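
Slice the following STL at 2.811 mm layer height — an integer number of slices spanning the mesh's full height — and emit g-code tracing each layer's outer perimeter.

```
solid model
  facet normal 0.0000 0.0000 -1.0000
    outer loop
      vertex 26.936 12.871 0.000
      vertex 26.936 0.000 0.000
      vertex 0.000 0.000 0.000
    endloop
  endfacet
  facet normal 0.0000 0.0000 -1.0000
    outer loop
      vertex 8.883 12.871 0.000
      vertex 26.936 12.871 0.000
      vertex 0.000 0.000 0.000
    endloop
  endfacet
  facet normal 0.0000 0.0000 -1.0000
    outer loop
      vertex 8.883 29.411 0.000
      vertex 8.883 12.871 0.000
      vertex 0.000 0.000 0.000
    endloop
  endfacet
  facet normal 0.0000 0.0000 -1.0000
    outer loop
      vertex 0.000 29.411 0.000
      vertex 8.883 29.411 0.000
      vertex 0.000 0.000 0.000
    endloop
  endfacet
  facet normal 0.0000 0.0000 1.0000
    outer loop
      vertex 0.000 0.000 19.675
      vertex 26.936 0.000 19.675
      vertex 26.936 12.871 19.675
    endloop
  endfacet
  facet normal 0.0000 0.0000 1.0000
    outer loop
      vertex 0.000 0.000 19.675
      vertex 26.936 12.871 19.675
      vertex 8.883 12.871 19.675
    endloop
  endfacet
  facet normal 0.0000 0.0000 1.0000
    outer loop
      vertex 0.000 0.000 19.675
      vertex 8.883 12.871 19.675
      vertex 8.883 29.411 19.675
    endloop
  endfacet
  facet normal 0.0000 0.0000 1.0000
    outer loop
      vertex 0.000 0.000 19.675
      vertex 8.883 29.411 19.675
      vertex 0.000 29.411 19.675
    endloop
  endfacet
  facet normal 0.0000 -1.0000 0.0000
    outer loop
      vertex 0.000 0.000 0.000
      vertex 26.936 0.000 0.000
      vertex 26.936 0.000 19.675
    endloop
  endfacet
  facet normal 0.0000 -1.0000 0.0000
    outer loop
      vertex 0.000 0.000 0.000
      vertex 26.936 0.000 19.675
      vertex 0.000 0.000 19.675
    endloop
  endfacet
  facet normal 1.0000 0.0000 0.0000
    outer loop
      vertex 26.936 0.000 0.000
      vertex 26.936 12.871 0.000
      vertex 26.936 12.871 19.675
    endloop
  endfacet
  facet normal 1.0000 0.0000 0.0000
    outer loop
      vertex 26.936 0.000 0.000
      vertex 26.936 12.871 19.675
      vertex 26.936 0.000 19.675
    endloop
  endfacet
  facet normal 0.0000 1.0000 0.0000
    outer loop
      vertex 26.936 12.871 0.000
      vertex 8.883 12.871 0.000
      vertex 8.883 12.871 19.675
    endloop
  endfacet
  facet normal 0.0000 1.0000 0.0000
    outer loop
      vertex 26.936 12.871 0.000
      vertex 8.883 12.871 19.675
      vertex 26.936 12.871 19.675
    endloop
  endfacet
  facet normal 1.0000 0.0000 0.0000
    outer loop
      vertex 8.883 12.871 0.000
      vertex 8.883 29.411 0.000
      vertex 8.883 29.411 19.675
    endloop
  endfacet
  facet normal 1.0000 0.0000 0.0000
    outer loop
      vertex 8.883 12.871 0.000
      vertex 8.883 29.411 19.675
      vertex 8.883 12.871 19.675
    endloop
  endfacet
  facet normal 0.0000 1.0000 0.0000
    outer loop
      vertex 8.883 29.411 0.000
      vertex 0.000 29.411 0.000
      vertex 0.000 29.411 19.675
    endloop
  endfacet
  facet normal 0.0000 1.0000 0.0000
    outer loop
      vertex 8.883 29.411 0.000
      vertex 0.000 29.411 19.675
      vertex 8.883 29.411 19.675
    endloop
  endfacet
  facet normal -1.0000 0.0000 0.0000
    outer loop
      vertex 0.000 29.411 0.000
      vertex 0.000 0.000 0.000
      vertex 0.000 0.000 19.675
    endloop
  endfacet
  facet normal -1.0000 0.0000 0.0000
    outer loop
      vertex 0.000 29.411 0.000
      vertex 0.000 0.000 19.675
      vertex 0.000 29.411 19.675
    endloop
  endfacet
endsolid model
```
; perimeter-only toolpath
G21 ; units = mm
G90 ; absolute positioning
G28 ; home
; layer 1
G0 Z2.811
G0 X0.000 Y0.000
G1 X26.936 Y0.000
G1 X26.936 Y12.871
G1 X8.883 Y12.871
G1 X8.883 Y29.411
G1 X0.000 Y29.411
G1 X0.000 Y0.000
; layer 2
G0 Z5.621
G0 X0.000 Y0.000
G1 X26.936 Y0.000
G1 X26.936 Y12.871
G1 X8.883 Y12.871
G1 X8.883 Y29.411
G1 X0.000 Y29.411
G1 X0.000 Y0.000
; layer 3
G0 Z8.432
G0 X0.000 Y0.000
G1 X26.936 Y0.000
G1 X26.936 Y12.871
G1 X8.883 Y12.871
G1 X8.883 Y29.411
G1 X0.000 Y29.411
G1 X0.000 Y0.000
; layer 4
G0 Z11.243
G0 X0.000 Y0.000
G1 X26.936 Y0.000
G1 X26.936 Y12.871
G1 X8.883 Y12.871
G1 X8.883 Y29.411
G1 X0.000 Y29.411
G1 X0.000 Y0.000
; layer 5
G0 Z14.054
G0 X0.000 Y0.000
G1 X26.936 Y0.000
G1 X26.936 Y12.871
G1 X8.883 Y12.871
G1 X8.883 Y29.411
G1 X0.000 Y29.411
G1 X0.000 Y0.000
; layer 6
G0 Z16.864
G0 X0.000 Y0.000
G1 X26.936 Y0.000
G1 X26.936 Y12.871
G1 X8.883 Y12.871
G1 X8.883 Y29.411
G1 X0.000 Y29.411
G1 X0.000 Y0.000
; layer 7
G0 Z19.675
G0 X0.000 Y0.000
G1 X26.936 Y0.000
G1 X26.936 Y12.871
G1 X8.883 Y12.871
G1 X8.883 Y29.411
G1 X0.000 Y29.411
G1 X0.000 Y0.000
M2 ; end

The solid is an L-shaped prism: outer 26.9 × 29.4 mm, arm thicknesses ≈ 12.9 mm (horizontal) and 8.88 mm (vertical), extruded 19.7 mm in z. Slicing at Δz = 2.811 mm — 7 equal slices spanning the solid's height, so layer i sits at z = i·h/7 — gives 7 non-empty perimeters. Each is a 6-segment closed polygon; G0 lifts to the layer z and rapids to the start vertex, then G1 traces the edges.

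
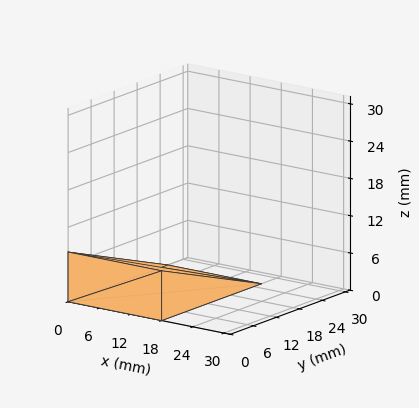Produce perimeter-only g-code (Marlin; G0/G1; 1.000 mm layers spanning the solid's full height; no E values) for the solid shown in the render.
Reading the render: the shape is a wedge (ramp): 18 × 26 mm base, rising to 8 mm along the y=0 edge and sloping linearly to z=0 at y=26 (dimensions read to the nearest mm from the axis ticks). For the g-code, the solid's height is divided into equal slices at the stated Δz and each level perimeter traced with G1 moves after a G0 lift.

; perimeter-only toolpath
G21 ; units = mm
G90 ; absolute positioning
G28 ; home
; layer 1
G0 Z1.000
G0 X0.000 Y0.000
G1 X18.000 Y0.000
G1 X18.000 Y22.750
G1 X0.000 Y22.750
G1 X0.000 Y0.000
; layer 2
G0 Z2.000
G0 X0.000 Y0.000
G1 X18.000 Y0.000
G1 X18.000 Y19.500
G1 X0.000 Y19.500
G1 X0.000 Y0.000
; layer 3
G0 Z3.000
G0 X0.000 Y0.000
G1 X18.000 Y0.000
G1 X18.000 Y16.250
G1 X0.000 Y16.250
G1 X0.000 Y0.000
; layer 4
G0 Z4.000
G0 X0.000 Y0.000
G1 X18.000 Y0.000
G1 X18.000 Y13.000
G1 X0.000 Y13.000
G1 X0.000 Y0.000
; layer 5
G0 Z5.000
G0 X0.000 Y0.000
G1 X18.000 Y0.000
G1 X18.000 Y9.750
G1 X0.000 Y9.750
G1 X0.000 Y0.000
; layer 6
G0 Z6.000
G0 X0.000 Y0.000
G1 X18.000 Y0.000
G1 X18.000 Y6.500
G1 X0.000 Y6.500
G1 X0.000 Y0.000
; layer 7
G0 Z7.000
G0 X0.000 Y0.000
G1 X18.000 Y0.000
G1 X18.000 Y3.250
G1 X0.000 Y3.250
G1 X0.000 Y0.000
M2 ; end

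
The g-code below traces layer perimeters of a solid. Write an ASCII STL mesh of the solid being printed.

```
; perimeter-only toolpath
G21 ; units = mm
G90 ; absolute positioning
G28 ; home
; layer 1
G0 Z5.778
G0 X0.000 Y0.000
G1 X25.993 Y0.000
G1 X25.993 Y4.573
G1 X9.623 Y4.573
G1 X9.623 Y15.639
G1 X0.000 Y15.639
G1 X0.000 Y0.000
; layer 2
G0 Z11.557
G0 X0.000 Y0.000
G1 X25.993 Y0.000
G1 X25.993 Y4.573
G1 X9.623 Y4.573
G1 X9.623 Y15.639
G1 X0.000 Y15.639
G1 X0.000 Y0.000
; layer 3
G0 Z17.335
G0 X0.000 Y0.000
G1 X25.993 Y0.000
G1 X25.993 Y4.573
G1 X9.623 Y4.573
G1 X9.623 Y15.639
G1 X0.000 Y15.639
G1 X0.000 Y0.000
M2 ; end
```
solid part
  facet normal 0.0000 0.0000 -1.0000
    outer loop
      vertex 25.993 4.573 0.000
      vertex 25.993 0.000 0.000
      vertex 0.000 0.000 0.000
    endloop
  endfacet
  facet normal 0.0000 0.0000 -1.0000
    outer loop
      vertex 9.623 4.573 0.000
      vertex 25.993 4.573 0.000
      vertex 0.000 0.000 0.000
    endloop
  endfacet
  facet normal 0.0000 0.0000 -1.0000
    outer loop
      vertex 9.623 15.639 0.000
      vertex 9.623 4.573 0.000
      vertex 0.000 0.000 0.000
    endloop
  endfacet
  facet normal 0.0000 0.0000 -1.0000
    outer loop
      vertex 0.000 15.639 0.000
      vertex 9.623 15.639 0.000
      vertex 0.000 0.000 0.000
    endloop
  endfacet
  facet normal 0.0000 0.0000 1.0000
    outer loop
      vertex 0.000 0.000 17.335
      vertex 25.993 0.000 17.335
      vertex 25.993 4.573 17.335
    endloop
  endfacet
  facet normal 0.0000 0.0000 1.0000
    outer loop
      vertex 0.000 0.000 17.335
      vertex 25.993 4.573 17.335
      vertex 9.623 4.573 17.335
    endloop
  endfacet
  facet normal 0.0000 0.0000 1.0000
    outer loop
      vertex 0.000 0.000 17.335
      vertex 9.623 4.573 17.335
      vertex 9.623 15.639 17.335
    endloop
  endfacet
  facet normal 0.0000 0.0000 1.0000
    outer loop
      vertex 0.000 0.000 17.335
      vertex 9.623 15.639 17.335
      vertex 0.000 15.639 17.335
    endloop
  endfacet
  facet normal 0.0000 -1.0000 0.0000
    outer loop
      vertex 0.000 0.000 0.000
      vertex 25.993 0.000 0.000
      vertex 25.993 0.000 17.335
    endloop
  endfacet
  facet normal 0.0000 -1.0000 0.0000
    outer loop
      vertex 0.000 0.000 0.000
      vertex 25.993 0.000 17.335
      vertex 0.000 0.000 17.335
    endloop
  endfacet
  facet normal 1.0000 0.0000 0.0000
    outer loop
      vertex 25.993 0.000 0.000
      vertex 25.993 4.573 0.000
      vertex 25.993 4.573 17.335
    endloop
  endfacet
  facet normal 1.0000 0.0000 0.0000
    outer loop
      vertex 25.993 0.000 0.000
      vertex 25.993 4.573 17.335
      vertex 25.993 0.000 17.335
    endloop
  endfacet
  facet normal 0.0000 1.0000 0.0000
    outer loop
      vertex 25.993 4.573 0.000
      vertex 9.623 4.573 0.000
      vertex 9.623 4.573 17.335
    endloop
  endfacet
  facet normal 0.0000 1.0000 0.0000
    outer loop
      vertex 25.993 4.573 0.000
      vertex 9.623 4.573 17.335
      vertex 25.993 4.573 17.335
    endloop
  endfacet
  facet normal 1.0000 0.0000 0.0000
    outer loop
      vertex 9.623 4.573 0.000
      vertex 9.623 15.639 0.000
      vertex 9.623 15.639 17.335
    endloop
  endfacet
  facet normal 1.0000 0.0000 0.0000
    outer loop
      vertex 9.623 4.573 0.000
      vertex 9.623 15.639 17.335
      vertex 9.623 4.573 17.335
    endloop
  endfacet
  facet normal 0.0000 1.0000 0.0000
    outer loop
      vertex 9.623 15.639 0.000
      vertex 0.000 15.639 0.000
      vertex 0.000 15.639 17.335
    endloop
  endfacet
  facet normal 0.0000 1.0000 0.0000
    outer loop
      vertex 9.623 15.639 0.000
      vertex 0.000 15.639 17.335
      vertex 9.623 15.639 17.335
    endloop
  endfacet
  facet normal -1.0000 0.0000 0.0000
    outer loop
      vertex 0.000 15.639 0.000
      vertex 0.000 0.000 0.000
      vertex 0.000 0.000 17.335
    endloop
  endfacet
  facet normal -1.0000 0.0000 0.0000
    outer loop
      vertex 0.000 15.639 0.000
      vertex 0.000 0.000 17.335
      vertex 0.000 15.639 17.335
    endloop
  endfacet
endsolid part

The G0 Z moves step by Δz≈5.778 mm. Every layer's G1 loop is the same polygon, so the solid is a straight extrusion of it from z=0 to z≈17.3. Closing with flat bottom and top caps and triangulating gives 20 facets — an L-shaped prism: outer 26 × 15.6 mm, arm thicknesses ≈ 4.57 mm (horizontal) and 9.62 mm (vertical), extruded 17.3 mm in z.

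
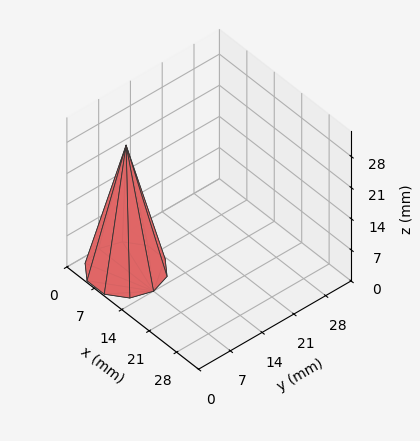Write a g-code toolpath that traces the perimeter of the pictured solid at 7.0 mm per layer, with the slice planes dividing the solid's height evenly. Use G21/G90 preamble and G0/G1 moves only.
Reading the render: the shape is a regular 10-sided pyramid, base circumscribed radius ≈ 7 mm, apex at z ≈ 28 mm (dimensions read to the nearest mm from the axis ticks). For the g-code, the solid's height is divided into equal slices at the stated Δz and each level perimeter traced with G1 moves after a G0 lift.

; perimeter-only toolpath
G21 ; units = mm
G90 ; absolute positioning
G28 ; home
; layer 1
G0 Z7.0
G0 X12.2 Y7.0
G1 X11.3 Y10.1
G1 X8.6 Y12.0
G1 X5.3 Y12.0
G1 X2.7 Y10.1
G1 X1.8 Y7.0
G1 X2.7 Y3.9
G1 X5.3 Y2.0
G1 X8.6 Y2.0
G1 X11.3 Y3.9
G1 X12.2 Y7.0
; layer 2
G0 Z14.0
G0 X10.5 Y7.0
G1 X9.8 Y9.1
G1 X8.1 Y10.3
G1 X5.9 Y10.3
G1 X4.2 Y9.1
G1 X3.5 Y7.0
G1 X4.2 Y5.0
G1 X5.9 Y3.6
G1 X8.1 Y3.6
G1 X9.8 Y5.0
G1 X10.5 Y7.0
; layer 3
G0 Z21.0
G0 X8.8 Y7.0
G1 X8.4 Y8.0
G1 X7.5 Y8.7
G1 X6.5 Y8.7
G1 X5.6 Y8.0
G1 X5.2 Y7.0
G1 X5.6 Y6.0
G1 X6.5 Y5.3
G1 X7.5 Y5.3
G1 X8.4 Y6.0
G1 X8.8 Y7.0
M2 ; end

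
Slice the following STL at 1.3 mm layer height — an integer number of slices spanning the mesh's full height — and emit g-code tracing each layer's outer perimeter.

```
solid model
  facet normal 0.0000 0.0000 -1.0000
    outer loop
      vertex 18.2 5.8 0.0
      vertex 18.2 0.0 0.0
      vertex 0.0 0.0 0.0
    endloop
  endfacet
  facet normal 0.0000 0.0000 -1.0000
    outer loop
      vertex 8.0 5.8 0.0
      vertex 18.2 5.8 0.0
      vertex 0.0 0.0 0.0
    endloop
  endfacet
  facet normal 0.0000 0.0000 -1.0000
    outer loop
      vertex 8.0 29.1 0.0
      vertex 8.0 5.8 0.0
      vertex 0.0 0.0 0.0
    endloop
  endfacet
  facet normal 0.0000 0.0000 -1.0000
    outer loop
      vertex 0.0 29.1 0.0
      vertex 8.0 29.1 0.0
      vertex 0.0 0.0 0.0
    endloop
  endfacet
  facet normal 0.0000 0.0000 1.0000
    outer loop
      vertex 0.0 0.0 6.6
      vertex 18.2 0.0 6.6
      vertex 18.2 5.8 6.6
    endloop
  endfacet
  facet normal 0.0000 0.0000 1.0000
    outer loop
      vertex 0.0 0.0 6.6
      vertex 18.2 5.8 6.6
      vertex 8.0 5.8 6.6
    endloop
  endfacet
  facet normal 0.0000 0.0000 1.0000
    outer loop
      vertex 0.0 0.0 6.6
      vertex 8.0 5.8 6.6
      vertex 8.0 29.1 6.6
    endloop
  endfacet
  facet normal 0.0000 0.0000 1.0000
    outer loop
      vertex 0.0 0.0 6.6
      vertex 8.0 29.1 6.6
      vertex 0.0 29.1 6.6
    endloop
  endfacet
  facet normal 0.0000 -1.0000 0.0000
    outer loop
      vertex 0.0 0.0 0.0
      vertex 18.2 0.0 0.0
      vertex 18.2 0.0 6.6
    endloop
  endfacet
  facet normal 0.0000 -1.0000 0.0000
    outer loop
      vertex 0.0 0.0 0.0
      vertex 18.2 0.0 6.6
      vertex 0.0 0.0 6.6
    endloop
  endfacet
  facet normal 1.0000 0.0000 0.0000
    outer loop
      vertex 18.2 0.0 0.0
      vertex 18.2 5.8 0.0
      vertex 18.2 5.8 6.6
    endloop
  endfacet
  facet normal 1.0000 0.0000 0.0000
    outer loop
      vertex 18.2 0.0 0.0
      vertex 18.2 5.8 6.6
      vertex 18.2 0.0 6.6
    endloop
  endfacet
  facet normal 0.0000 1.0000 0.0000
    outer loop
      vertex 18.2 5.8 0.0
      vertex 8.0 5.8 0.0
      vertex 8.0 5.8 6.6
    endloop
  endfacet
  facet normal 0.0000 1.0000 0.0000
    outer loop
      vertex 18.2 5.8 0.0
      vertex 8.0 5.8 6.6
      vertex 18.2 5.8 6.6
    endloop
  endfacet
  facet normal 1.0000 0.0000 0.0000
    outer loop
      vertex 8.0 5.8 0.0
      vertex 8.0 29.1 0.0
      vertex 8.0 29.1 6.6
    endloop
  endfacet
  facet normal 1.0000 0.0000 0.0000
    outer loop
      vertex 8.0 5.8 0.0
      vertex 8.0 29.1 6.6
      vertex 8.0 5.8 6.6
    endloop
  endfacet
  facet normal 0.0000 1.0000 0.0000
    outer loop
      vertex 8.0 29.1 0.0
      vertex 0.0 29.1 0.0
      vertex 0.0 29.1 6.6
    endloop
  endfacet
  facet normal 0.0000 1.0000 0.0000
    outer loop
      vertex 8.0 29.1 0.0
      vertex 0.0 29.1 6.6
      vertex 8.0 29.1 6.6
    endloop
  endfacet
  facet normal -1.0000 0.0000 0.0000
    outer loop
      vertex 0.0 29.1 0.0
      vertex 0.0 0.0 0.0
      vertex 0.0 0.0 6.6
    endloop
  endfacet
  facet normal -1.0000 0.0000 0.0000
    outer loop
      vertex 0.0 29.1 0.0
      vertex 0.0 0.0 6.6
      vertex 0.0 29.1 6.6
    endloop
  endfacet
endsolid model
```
; perimeter-only toolpath
G21 ; units = mm
G90 ; absolute positioning
G28 ; home
; layer 1
G0 Z1.3
G0 X0.0 Y0.0
G1 X18.2 Y0.0
G1 X18.2 Y5.8
G1 X8.0 Y5.8
G1 X8.0 Y29.1
G1 X0.0 Y29.1
G1 X0.0 Y0.0
; layer 2
G0 Z2.6
G0 X0.0 Y0.0
G1 X18.2 Y0.0
G1 X18.2 Y5.8
G1 X8.0 Y5.8
G1 X8.0 Y29.1
G1 X0.0 Y29.1
G1 X0.0 Y0.0
; layer 3
G0 Z4.0
G0 X0.0 Y0.0
G1 X18.2 Y0.0
G1 X18.2 Y5.8
G1 X8.0 Y5.8
G1 X8.0 Y29.1
G1 X0.0 Y29.1
G1 X0.0 Y0.0
; layer 4
G0 Z5.3
G0 X0.0 Y0.0
G1 X18.2 Y0.0
G1 X18.2 Y5.8
G1 X8.0 Y5.8
G1 X8.0 Y29.1
G1 X0.0 Y29.1
G1 X0.0 Y0.0
; layer 5
G0 Z6.6
G0 X0.0 Y0.0
G1 X18.2 Y0.0
G1 X18.2 Y5.8
G1 X8.0 Y5.8
G1 X8.0 Y29.1
G1 X0.0 Y29.1
G1 X0.0 Y0.0
M2 ; end

The solid is an L-shaped prism: outer 18.2 × 29.1 mm, arm thicknesses ≈ 5.8 mm (horizontal) and 8 mm (vertical), extruded 6.6 mm in z. Slicing at Δz = 1.3 mm — 5 equal slices spanning the solid's height, so layer i sits at z = i·h/5 — gives 5 non-empty perimeters. Each is a 6-segment closed polygon; G0 lifts to the layer z and rapids to the start vertex, then G1 traces the edges.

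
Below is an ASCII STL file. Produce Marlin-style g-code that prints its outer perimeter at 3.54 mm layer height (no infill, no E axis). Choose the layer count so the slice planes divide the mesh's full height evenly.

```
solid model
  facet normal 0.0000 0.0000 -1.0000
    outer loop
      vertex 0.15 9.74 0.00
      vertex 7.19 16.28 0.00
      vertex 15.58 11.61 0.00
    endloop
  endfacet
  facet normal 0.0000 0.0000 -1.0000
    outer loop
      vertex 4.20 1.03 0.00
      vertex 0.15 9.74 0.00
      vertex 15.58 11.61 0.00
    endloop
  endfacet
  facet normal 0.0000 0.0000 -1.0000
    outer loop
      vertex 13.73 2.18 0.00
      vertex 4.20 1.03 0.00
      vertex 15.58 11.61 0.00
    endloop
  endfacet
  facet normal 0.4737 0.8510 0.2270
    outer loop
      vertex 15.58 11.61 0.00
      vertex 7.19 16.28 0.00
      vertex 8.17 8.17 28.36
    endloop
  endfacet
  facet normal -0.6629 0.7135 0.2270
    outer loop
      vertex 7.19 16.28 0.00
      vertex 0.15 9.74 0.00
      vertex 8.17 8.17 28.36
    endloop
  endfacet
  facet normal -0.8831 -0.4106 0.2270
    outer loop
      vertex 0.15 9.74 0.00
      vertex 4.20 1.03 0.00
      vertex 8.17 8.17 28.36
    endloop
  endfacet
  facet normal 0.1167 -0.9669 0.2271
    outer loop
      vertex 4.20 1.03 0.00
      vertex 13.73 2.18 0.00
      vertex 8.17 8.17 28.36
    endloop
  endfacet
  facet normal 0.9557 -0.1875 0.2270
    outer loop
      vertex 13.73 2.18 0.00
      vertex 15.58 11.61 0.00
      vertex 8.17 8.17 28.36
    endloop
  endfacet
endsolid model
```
; perimeter-only toolpath
G21 ; units = mm
G90 ; absolute positioning
G28 ; home
; layer 1
G0 Z3.54
G0 X14.65 Y11.18
G1 X7.31 Y15.27
G1 X1.15 Y9.54
G1 X4.70 Y1.92
G1 X13.04 Y2.93
G1 X14.65 Y11.18
; layer 2
G0 Z7.09
G0 X13.73 Y10.75
G1 X7.44 Y14.25
G1 X2.15 Y9.35
G1 X5.19 Y2.81
G1 X12.34 Y3.68
G1 X13.73 Y10.75
; layer 3
G0 Z10.63
G0 X12.80 Y10.32
G1 X7.56 Y13.24
G1 X3.16 Y9.15
G1 X5.69 Y3.71
G1 X11.64 Y4.43
G1 X12.80 Y10.32
; layer 4
G0 Z14.18
G0 X11.88 Y9.89
G1 X7.68 Y12.23
G1 X4.16 Y8.96
G1 X6.19 Y4.60
G1 X10.95 Y5.17
G1 X11.88 Y9.89
; layer 5
G0 Z17.73
G0 X10.95 Y9.46
G1 X7.80 Y11.21
G1 X5.16 Y8.76
G1 X6.68 Y5.49
G1 X10.25 Y5.92
G1 X10.95 Y9.46
; layer 6
G0 Z21.27
G0 X10.02 Y9.03
G1 X7.92 Y10.20
G1 X6.16 Y8.56
G1 X7.18 Y6.38
G1 X9.56 Y6.67
G1 X10.02 Y9.03
; layer 7
G0 Z24.81
G0 X9.10 Y8.60
G1 X8.05 Y9.18
G1 X7.17 Y8.37
G1 X7.67 Y7.28
G1 X8.87 Y7.42
G1 X9.10 Y8.60
M2 ; end

The solid is a regular 5-sided pyramid, base circumscribed radius ≈ 8.17 mm, apex at z ≈ 28.4 mm. Slicing at Δz = 3.54 mm — 8 equal slices spanning the solid's height, so layer i sits at z = i·h/8 — gives 7 non-empty perimeters. Each is a 5-segment closed polygon; G0 lifts to the layer z and rapids to the start vertex, then G1 traces the edges. The cross-section shrinks linearly with z (the slice at the apex is degenerate and omitted).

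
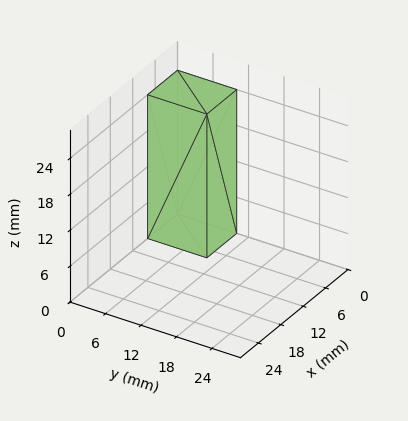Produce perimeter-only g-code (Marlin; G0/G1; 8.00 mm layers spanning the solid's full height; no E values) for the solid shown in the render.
Reading the render: the shape is a rectangular box, roughly 8 × 10 mm footprint and 24 mm tall (dimensions read to the nearest mm from the axis ticks). For the g-code, the solid's height is divided into equal slices at the stated Δz and each level perimeter traced with G1 moves after a G0 lift.

; perimeter-only toolpath
G21 ; units = mm
G90 ; absolute positioning
G28 ; home
; layer 1
G0 Z8.00
G0 X0.00 Y0.00
G1 X8.00 Y0.00
G1 X8.00 Y10.00
G1 X0.00 Y10.00
G1 X0.00 Y0.00
; layer 2
G0 Z16.00
G0 X0.00 Y0.00
G1 X8.00 Y0.00
G1 X8.00 Y10.00
G1 X0.00 Y10.00
G1 X0.00 Y0.00
; layer 3
G0 Z24.00
G0 X0.00 Y0.00
G1 X8.00 Y0.00
G1 X8.00 Y10.00
G1 X0.00 Y10.00
G1 X0.00 Y0.00
M2 ; end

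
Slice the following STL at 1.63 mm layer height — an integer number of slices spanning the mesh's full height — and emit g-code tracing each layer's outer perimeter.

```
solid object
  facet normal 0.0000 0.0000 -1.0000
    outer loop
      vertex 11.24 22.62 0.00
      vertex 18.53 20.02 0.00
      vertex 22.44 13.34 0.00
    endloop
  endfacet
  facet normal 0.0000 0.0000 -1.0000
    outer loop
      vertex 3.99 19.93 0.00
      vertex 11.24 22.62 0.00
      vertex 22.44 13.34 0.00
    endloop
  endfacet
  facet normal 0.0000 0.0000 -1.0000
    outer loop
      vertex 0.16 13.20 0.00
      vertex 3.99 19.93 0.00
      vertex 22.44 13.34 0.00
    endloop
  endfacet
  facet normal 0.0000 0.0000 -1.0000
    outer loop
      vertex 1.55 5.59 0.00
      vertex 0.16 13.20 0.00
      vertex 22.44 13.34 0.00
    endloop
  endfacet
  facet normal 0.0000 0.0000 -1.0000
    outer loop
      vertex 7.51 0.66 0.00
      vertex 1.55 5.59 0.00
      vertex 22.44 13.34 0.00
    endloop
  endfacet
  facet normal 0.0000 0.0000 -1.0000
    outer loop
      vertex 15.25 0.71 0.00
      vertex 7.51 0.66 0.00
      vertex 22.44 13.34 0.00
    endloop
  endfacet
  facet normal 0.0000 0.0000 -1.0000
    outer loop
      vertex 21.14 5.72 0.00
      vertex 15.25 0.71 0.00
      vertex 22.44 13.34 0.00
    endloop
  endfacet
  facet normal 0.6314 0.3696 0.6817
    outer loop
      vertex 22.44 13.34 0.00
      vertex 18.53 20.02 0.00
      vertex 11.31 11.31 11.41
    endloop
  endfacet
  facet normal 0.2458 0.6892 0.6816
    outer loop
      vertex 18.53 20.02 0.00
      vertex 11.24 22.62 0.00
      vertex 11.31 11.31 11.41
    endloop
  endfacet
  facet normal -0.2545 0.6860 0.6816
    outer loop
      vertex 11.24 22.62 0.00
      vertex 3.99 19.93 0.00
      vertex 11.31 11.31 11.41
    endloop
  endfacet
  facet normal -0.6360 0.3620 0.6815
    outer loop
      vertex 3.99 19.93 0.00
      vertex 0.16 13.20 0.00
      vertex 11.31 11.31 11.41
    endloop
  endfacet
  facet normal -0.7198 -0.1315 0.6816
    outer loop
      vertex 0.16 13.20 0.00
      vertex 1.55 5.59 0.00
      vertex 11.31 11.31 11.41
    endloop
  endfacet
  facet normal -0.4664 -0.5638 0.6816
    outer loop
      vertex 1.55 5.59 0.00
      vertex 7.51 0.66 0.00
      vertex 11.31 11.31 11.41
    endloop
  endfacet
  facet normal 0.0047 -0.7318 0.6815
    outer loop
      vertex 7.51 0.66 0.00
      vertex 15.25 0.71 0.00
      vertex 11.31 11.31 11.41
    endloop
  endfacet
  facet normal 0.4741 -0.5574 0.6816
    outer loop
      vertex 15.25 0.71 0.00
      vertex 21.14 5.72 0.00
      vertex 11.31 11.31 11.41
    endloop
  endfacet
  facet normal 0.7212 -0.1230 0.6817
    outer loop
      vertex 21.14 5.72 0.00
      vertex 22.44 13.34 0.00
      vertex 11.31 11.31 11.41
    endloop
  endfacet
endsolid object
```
; perimeter-only toolpath
G21 ; units = mm
G90 ; absolute positioning
G28 ; home
; layer 1
G0 Z1.63
G0 X20.85 Y13.05
G1 X17.50 Y18.78
G1 X11.25 Y21.00
G1 X5.04 Y18.70
G1 X1.75 Y12.93
G1 X2.94 Y6.41
G1 X8.05 Y2.18
G1 X14.69 Y2.22
G1 X19.74 Y6.52
G1 X20.85 Y13.05
; layer 2
G0 Z3.26
G0 X19.26 Y12.76
G1 X16.47 Y17.53
G1 X11.26 Y19.39
G1 X6.08 Y17.47
G1 X3.35 Y12.66
G1 X4.34 Y7.22
G1 X8.60 Y3.70
G1 X14.12 Y3.74
G1 X18.33 Y7.32
G1 X19.26 Y12.76
; layer 3
G0 Z4.89
G0 X17.67 Y12.47
G1 X15.44 Y16.29
G1 X11.27 Y17.77
G1 X7.13 Y16.24
G1 X4.94 Y12.39
G1 X5.73 Y8.04
G1 X9.14 Y5.22
G1 X13.56 Y5.25
G1 X16.93 Y8.12
G1 X17.67 Y12.47
; layer 4
G0 Z6.52
G0 X16.08 Y12.18
G1 X14.40 Y15.04
G1 X11.28 Y16.16
G1 X8.17 Y15.00
G1 X6.53 Y12.12
G1 X7.13 Y8.86
G1 X9.68 Y6.75
G1 X13.00 Y6.77
G1 X15.52 Y8.91
G1 X16.08 Y12.18
; layer 5
G0 Z8.15
G0 X14.49 Y11.89
G1 X13.37 Y13.80
G1 X11.29 Y14.54
G1 X9.22 Y13.77
G1 X8.12 Y11.85
G1 X8.52 Y9.68
G1 X10.22 Y8.27
G1 X12.44 Y8.28
G1 X14.12 Y9.71
G1 X14.49 Y11.89
; layer 6
G0 Z9.78
G0 X12.90 Y11.60
G1 X12.34 Y12.55
G1 X11.30 Y12.93
G1 X10.26 Y12.54
G1 X9.72 Y11.58
G1 X9.92 Y10.49
G1 X10.77 Y9.79
G1 X11.87 Y9.80
G1 X12.71 Y10.51
G1 X12.90 Y11.60
M2 ; end

The solid is a regular 9-sided pyramid, base circumscribed radius ≈ 11.3 mm, apex at z ≈ 11.4 mm. Slicing at Δz = 1.63 mm — 7 equal slices spanning the solid's height, so layer i sits at z = i·h/7 — gives 6 non-empty perimeters. Each is a 9-segment closed polygon; G0 lifts to the layer z and rapids to the start vertex, then G1 traces the edges. The cross-section shrinks linearly with z (the slice at the apex is degenerate and omitted).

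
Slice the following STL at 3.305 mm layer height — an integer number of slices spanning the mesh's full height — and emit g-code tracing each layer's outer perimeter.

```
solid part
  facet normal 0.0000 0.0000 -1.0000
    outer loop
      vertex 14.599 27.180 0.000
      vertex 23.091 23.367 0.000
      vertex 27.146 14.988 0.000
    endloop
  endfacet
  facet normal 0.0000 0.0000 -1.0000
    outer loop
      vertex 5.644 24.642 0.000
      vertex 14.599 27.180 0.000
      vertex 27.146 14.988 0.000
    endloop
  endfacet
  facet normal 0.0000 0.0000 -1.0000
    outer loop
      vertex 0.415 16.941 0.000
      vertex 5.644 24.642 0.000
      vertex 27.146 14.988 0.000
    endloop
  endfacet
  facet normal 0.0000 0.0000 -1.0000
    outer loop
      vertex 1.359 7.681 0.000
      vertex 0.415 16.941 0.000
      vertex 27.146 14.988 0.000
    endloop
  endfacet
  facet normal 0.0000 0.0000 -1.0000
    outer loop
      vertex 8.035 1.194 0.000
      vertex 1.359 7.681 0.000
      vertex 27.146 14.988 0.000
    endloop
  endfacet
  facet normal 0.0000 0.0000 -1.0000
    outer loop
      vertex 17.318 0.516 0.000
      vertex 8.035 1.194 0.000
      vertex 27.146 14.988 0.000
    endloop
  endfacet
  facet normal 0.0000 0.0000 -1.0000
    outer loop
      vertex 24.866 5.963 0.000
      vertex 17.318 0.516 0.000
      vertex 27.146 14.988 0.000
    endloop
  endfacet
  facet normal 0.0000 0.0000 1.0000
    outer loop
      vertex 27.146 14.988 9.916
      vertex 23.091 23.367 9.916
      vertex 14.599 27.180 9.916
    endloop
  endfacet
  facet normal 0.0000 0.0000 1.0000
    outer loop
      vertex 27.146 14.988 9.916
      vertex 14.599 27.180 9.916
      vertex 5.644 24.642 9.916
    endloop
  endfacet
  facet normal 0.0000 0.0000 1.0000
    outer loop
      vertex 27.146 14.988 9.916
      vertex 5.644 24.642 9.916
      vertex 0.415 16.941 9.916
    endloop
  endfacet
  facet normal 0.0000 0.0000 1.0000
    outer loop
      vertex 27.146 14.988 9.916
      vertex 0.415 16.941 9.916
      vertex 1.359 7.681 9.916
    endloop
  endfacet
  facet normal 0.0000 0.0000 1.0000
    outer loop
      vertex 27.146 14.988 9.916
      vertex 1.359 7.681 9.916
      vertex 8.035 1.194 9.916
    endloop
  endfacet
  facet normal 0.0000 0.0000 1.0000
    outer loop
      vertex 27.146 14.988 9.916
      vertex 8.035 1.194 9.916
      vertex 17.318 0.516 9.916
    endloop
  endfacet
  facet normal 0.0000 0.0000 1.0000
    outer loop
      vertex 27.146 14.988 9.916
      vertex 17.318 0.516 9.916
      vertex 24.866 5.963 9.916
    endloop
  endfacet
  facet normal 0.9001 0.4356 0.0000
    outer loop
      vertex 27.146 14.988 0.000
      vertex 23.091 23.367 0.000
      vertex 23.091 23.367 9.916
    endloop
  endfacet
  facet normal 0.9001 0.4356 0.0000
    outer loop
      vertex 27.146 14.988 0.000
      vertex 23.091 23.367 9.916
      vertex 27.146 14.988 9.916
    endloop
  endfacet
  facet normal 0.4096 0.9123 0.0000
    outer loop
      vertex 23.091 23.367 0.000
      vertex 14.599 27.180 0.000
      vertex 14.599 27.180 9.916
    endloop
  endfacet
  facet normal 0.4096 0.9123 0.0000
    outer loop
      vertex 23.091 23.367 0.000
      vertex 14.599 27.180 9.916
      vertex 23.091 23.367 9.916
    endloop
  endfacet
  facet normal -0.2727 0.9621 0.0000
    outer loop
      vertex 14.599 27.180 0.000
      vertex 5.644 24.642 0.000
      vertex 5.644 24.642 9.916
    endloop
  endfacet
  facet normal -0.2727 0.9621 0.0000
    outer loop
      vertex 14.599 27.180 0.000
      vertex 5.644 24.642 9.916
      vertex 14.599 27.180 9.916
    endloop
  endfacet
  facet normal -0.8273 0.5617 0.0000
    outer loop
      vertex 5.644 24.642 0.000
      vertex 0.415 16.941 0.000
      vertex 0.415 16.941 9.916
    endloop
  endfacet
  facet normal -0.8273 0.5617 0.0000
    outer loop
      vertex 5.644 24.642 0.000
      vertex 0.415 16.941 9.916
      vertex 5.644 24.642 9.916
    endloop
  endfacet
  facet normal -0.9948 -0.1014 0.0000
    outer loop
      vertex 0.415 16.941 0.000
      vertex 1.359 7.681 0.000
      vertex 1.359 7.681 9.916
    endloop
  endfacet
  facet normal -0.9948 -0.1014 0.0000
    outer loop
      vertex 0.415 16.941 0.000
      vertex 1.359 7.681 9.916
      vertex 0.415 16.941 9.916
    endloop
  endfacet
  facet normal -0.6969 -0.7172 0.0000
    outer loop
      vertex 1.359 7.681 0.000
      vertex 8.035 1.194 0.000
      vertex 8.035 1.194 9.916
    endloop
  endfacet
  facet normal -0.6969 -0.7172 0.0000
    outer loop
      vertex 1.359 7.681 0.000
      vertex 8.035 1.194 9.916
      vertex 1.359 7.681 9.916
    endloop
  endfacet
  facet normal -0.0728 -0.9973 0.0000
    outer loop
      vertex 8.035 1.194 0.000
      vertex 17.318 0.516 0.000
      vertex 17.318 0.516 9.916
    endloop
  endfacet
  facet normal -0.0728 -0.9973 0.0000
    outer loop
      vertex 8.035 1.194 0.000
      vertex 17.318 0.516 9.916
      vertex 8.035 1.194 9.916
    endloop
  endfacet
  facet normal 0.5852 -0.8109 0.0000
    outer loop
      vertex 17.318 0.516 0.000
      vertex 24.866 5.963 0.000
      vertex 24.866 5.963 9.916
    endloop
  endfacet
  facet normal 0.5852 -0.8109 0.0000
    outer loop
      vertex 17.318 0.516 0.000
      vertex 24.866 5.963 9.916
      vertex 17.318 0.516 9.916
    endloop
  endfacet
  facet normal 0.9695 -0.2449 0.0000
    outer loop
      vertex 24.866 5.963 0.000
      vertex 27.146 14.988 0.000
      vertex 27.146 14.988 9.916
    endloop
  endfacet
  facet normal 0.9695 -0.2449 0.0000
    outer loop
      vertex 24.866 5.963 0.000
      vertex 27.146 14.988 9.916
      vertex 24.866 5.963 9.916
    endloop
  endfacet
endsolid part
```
; perimeter-only toolpath
G21 ; units = mm
G90 ; absolute positioning
G28 ; home
; layer 1
G0 Z3.305
G0 X27.146 Y14.988
G1 X23.091 Y23.367
G1 X14.599 Y27.180
G1 X5.644 Y24.642
G1 X0.415 Y16.941
G1 X1.359 Y7.681
G1 X8.035 Y1.194
G1 X17.318 Y0.516
G1 X24.866 Y5.963
G1 X27.146 Y14.988
; layer 2
G0 Z6.611
G0 X27.146 Y14.988
G1 X23.091 Y23.367
G1 X14.599 Y27.180
G1 X5.644 Y24.642
G1 X0.415 Y16.941
G1 X1.359 Y7.681
G1 X8.035 Y1.194
G1 X17.318 Y0.516
G1 X24.866 Y5.963
G1 X27.146 Y14.988
; layer 3
G0 Z9.916
G0 X27.146 Y14.988
G1 X23.091 Y23.367
G1 X14.599 Y27.180
G1 X5.644 Y24.642
G1 X0.415 Y16.941
G1 X1.359 Y7.681
G1 X8.035 Y1.194
G1 X17.318 Y0.516
G1 X24.866 Y5.963
G1 X27.146 Y14.988
M2 ; end

The solid is a regular 9-sided prism (a cylinder approximated with 9 flat sides), circumscribed radius ≈ 13.6 mm, height ≈ 9.92 mm. Slicing at Δz = 3.305 mm — 3 equal slices spanning the solid's height, so layer i sits at z = i·h/3 — gives 3 non-empty perimeters. Each is a 9-segment closed polygon; G0 lifts to the layer z and rapids to the start vertex, then G1 traces the edges.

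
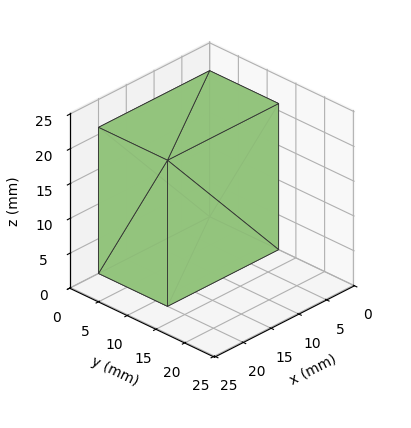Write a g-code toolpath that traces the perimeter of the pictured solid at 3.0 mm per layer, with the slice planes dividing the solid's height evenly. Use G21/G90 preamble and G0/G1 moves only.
Reading the render: the shape is a rectangular box, roughly 20 × 12 mm footprint and 21 mm tall (dimensions read to the nearest mm from the axis ticks). For the g-code, the solid's height is divided into equal slices at the stated Δz and each level perimeter traced with G1 moves after a G0 lift.

; perimeter-only toolpath
G21 ; units = mm
G90 ; absolute positioning
G28 ; home
; layer 1
G0 Z3.0
G0 X0.0 Y0.0
G1 X20.0 Y0.0
G1 X20.0 Y12.0
G1 X0.0 Y12.0
G1 X0.0 Y0.0
; layer 2
G0 Z6.0
G0 X0.0 Y0.0
G1 X20.0 Y0.0
G1 X20.0 Y12.0
G1 X0.0 Y12.0
G1 X0.0 Y0.0
; layer 3
G0 Z9.0
G0 X0.0 Y0.0
G1 X20.0 Y0.0
G1 X20.0 Y12.0
G1 X0.0 Y12.0
G1 X0.0 Y0.0
; layer 4
G0 Z12.0
G0 X0.0 Y0.0
G1 X20.0 Y0.0
G1 X20.0 Y12.0
G1 X0.0 Y12.0
G1 X0.0 Y0.0
; layer 5
G0 Z15.0
G0 X0.0 Y0.0
G1 X20.0 Y0.0
G1 X20.0 Y12.0
G1 X0.0 Y12.0
G1 X0.0 Y0.0
; layer 6
G0 Z18.0
G0 X0.0 Y0.0
G1 X20.0 Y0.0
G1 X20.0 Y12.0
G1 X0.0 Y12.0
G1 X0.0 Y0.0
; layer 7
G0 Z21.0
G0 X0.0 Y0.0
G1 X20.0 Y0.0
G1 X20.0 Y12.0
G1 X0.0 Y12.0
G1 X0.0 Y0.0
M2 ; end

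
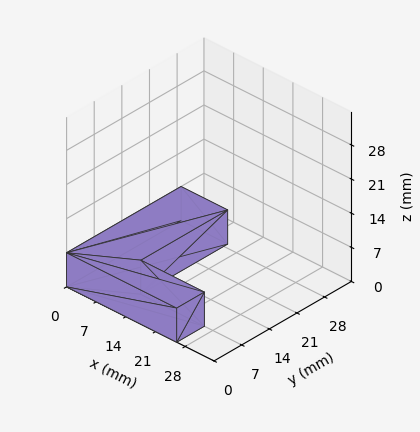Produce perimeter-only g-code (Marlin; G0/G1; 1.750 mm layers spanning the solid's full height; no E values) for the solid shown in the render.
Reading the render: the shape is an L-shaped prism: outer 26 × 29 mm, arm thicknesses ≈ 7 mm (horizontal) and 11 mm (vertical), extruded 7 mm in z (dimensions read to the nearest mm from the axis ticks). For the g-code, the solid's height is divided into equal slices at the stated Δz and each level perimeter traced with G1 moves after a G0 lift.

; perimeter-only toolpath
G21 ; units = mm
G90 ; absolute positioning
G28 ; home
; layer 1
G0 Z1.750
G0 X0.000 Y0.000
G1 X26.000 Y0.000
G1 X26.000 Y7.000
G1 X11.000 Y7.000
G1 X11.000 Y29.000
G1 X0.000 Y29.000
G1 X0.000 Y0.000
; layer 2
G0 Z3.500
G0 X0.000 Y0.000
G1 X26.000 Y0.000
G1 X26.000 Y7.000
G1 X11.000 Y7.000
G1 X11.000 Y29.000
G1 X0.000 Y29.000
G1 X0.000 Y0.000
; layer 3
G0 Z5.250
G0 X0.000 Y0.000
G1 X26.000 Y0.000
G1 X26.000 Y7.000
G1 X11.000 Y7.000
G1 X11.000 Y29.000
G1 X0.000 Y29.000
G1 X0.000 Y0.000
; layer 4
G0 Z7.000
G0 X0.000 Y0.000
G1 X26.000 Y0.000
G1 X26.000 Y7.000
G1 X11.000 Y7.000
G1 X11.000 Y29.000
G1 X0.000 Y29.000
G1 X0.000 Y0.000
M2 ; end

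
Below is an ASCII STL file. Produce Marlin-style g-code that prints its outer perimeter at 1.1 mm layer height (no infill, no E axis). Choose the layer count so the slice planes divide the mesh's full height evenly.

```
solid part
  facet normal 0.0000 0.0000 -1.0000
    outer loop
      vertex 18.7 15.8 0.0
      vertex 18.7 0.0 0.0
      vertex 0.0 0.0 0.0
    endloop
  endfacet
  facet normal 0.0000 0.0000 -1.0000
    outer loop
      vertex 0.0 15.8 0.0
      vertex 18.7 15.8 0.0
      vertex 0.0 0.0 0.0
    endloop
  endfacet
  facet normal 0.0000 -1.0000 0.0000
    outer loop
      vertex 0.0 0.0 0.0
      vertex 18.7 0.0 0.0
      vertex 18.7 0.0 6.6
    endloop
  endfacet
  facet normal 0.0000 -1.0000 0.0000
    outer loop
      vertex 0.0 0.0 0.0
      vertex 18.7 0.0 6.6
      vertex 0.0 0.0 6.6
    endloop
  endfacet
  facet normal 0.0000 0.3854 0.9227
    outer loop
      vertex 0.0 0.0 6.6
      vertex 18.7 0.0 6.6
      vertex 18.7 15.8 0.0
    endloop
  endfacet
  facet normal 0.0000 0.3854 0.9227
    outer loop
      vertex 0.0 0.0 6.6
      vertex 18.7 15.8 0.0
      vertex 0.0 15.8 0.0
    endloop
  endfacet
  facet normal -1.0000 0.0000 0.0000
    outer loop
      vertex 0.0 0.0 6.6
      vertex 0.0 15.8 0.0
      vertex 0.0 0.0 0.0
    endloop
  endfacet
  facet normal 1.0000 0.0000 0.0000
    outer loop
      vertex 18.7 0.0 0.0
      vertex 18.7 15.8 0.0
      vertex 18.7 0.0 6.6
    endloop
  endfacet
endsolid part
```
; perimeter-only toolpath
G21 ; units = mm
G90 ; absolute positioning
G28 ; home
; layer 1
G0 Z1.1
G0 X0.0 Y0.0
G1 X18.7 Y0.0
G1 X18.7 Y13.2
G1 X0.0 Y13.2
G1 X0.0 Y0.0
; layer 2
G0 Z2.2
G0 X0.0 Y0.0
G1 X18.7 Y0.0
G1 X18.7 Y10.5
G1 X0.0 Y10.5
G1 X0.0 Y0.0
; layer 3
G0 Z3.3
G0 X0.0 Y0.0
G1 X18.7 Y0.0
G1 X18.7 Y7.9
G1 X0.0 Y7.9
G1 X0.0 Y0.0
; layer 4
G0 Z4.4
G0 X0.0 Y0.0
G1 X18.7 Y0.0
G1 X18.7 Y5.3
G1 X0.0 Y5.3
G1 X0.0 Y0.0
; layer 5
G0 Z5.5
G0 X0.0 Y0.0
G1 X18.7 Y0.0
G1 X18.7 Y2.6
G1 X0.0 Y2.6
G1 X0.0 Y0.0
M2 ; end

The solid is a wedge (ramp): 18.7 × 15.8 mm base, rising to 6.6 mm along the y=0 edge and sloping linearly to z=0 at y=15.8. Slicing at Δz = 1.1 mm — 6 equal slices spanning the solid's height, so layer i sits at z = i·h/6 — gives 5 non-empty perimeters. Each is a 4-segment closed polygon; G0 lifts to the layer z and rapids to the start vertex, then G1 traces the edges. The cross-section shrinks linearly with z (the slice at the apex is degenerate and omitted).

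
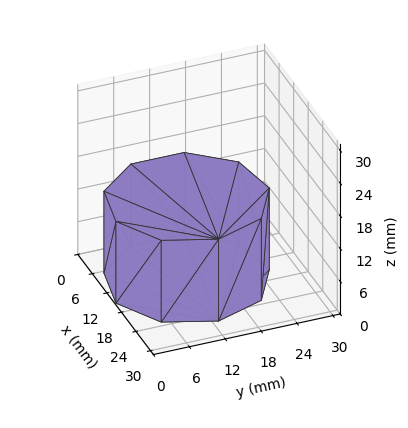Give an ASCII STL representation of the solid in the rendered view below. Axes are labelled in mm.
Reading the render: the shape is a regular 9-sided prism (a cylinder approximated with 9 flat sides), circumscribed radius ≈ 13 mm, height ≈ 15 mm (dimensions read to the nearest mm from the axis ticks). For the STL, each face is triangulated and given an outward normal.

solid part
  facet normal 0.0000 0.0000 -1.0000
    outer loop
      vertex 15.257 25.803 0.000
      vertex 22.959 21.356 0.000
      vertex 26.000 13.000 0.000
    endloop
  endfacet
  facet normal 0.0000 0.0000 -1.0000
    outer loop
      vertex 6.500 24.258 0.000
      vertex 15.257 25.803 0.000
      vertex 26.000 13.000 0.000
    endloop
  endfacet
  facet normal 0.0000 0.0000 -1.0000
    outer loop
      vertex 0.784 17.446 0.000
      vertex 6.500 24.258 0.000
      vertex 26.000 13.000 0.000
    endloop
  endfacet
  facet normal 0.0000 0.0000 -1.0000
    outer loop
      vertex 0.784 8.554 0.000
      vertex 0.784 17.446 0.000
      vertex 26.000 13.000 0.000
    endloop
  endfacet
  facet normal 0.0000 0.0000 -1.0000
    outer loop
      vertex 6.500 1.742 0.000
      vertex 0.784 8.554 0.000
      vertex 26.000 13.000 0.000
    endloop
  endfacet
  facet normal 0.0000 0.0000 -1.0000
    outer loop
      vertex 15.257 0.197 0.000
      vertex 6.500 1.742 0.000
      vertex 26.000 13.000 0.000
    endloop
  endfacet
  facet normal 0.0000 0.0000 -1.0000
    outer loop
      vertex 22.959 4.644 0.000
      vertex 15.257 0.197 0.000
      vertex 26.000 13.000 0.000
    endloop
  endfacet
  facet normal 0.0000 0.0000 1.0000
    outer loop
      vertex 26.000 13.000 15.000
      vertex 22.959 21.356 15.000
      vertex 15.257 25.803 15.000
    endloop
  endfacet
  facet normal 0.0000 0.0000 1.0000
    outer loop
      vertex 26.000 13.000 15.000
      vertex 15.257 25.803 15.000
      vertex 6.500 24.258 15.000
    endloop
  endfacet
  facet normal 0.0000 0.0000 1.0000
    outer loop
      vertex 26.000 13.000 15.000
      vertex 6.500 24.258 15.000
      vertex 0.784 17.446 15.000
    endloop
  endfacet
  facet normal 0.0000 0.0000 1.0000
    outer loop
      vertex 26.000 13.000 15.000
      vertex 0.784 17.446 15.000
      vertex 0.784 8.554 15.000
    endloop
  endfacet
  facet normal 0.0000 0.0000 1.0000
    outer loop
      vertex 26.000 13.000 15.000
      vertex 0.784 8.554 15.000
      vertex 6.500 1.742 15.000
    endloop
  endfacet
  facet normal 0.0000 0.0000 1.0000
    outer loop
      vertex 26.000 13.000 15.000
      vertex 6.500 1.742 15.000
      vertex 15.257 0.197 15.000
    endloop
  endfacet
  facet normal 0.0000 0.0000 1.0000
    outer loop
      vertex 26.000 13.000 15.000
      vertex 15.257 0.197 15.000
      vertex 22.959 4.644 15.000
    endloop
  endfacet
  facet normal 0.9397 0.3420 0.0000
    outer loop
      vertex 26.000 13.000 0.000
      vertex 22.959 21.356 0.000
      vertex 22.959 21.356 15.000
    endloop
  endfacet
  facet normal 0.9397 0.3420 0.0000
    outer loop
      vertex 26.000 13.000 0.000
      vertex 22.959 21.356 15.000
      vertex 26.000 13.000 15.000
    endloop
  endfacet
  facet normal 0.5000 0.8660 0.0000
    outer loop
      vertex 22.959 21.356 0.000
      vertex 15.257 25.803 0.000
      vertex 15.257 25.803 15.000
    endloop
  endfacet
  facet normal 0.5000 0.8660 0.0000
    outer loop
      vertex 22.959 21.356 0.000
      vertex 15.257 25.803 15.000
      vertex 22.959 21.356 15.000
    endloop
  endfacet
  facet normal -0.1737 0.9848 0.0000
    outer loop
      vertex 15.257 25.803 0.000
      vertex 6.500 24.258 0.000
      vertex 6.500 24.258 15.000
    endloop
  endfacet
  facet normal -0.1737 0.9848 0.0000
    outer loop
      vertex 15.257 25.803 0.000
      vertex 6.500 24.258 15.000
      vertex 15.257 25.803 15.000
    endloop
  endfacet
  facet normal -0.7660 0.6428 0.0000
    outer loop
      vertex 6.500 24.258 0.000
      vertex 0.784 17.446 0.000
      vertex 0.784 17.446 15.000
    endloop
  endfacet
  facet normal -0.7660 0.6428 0.0000
    outer loop
      vertex 6.500 24.258 0.000
      vertex 0.784 17.446 15.000
      vertex 6.500 24.258 15.000
    endloop
  endfacet
  facet normal -1.0000 0.0000 0.0000
    outer loop
      vertex 0.784 17.446 0.000
      vertex 0.784 8.554 0.000
      vertex 0.784 8.554 15.000
    endloop
  endfacet
  facet normal -1.0000 0.0000 0.0000
    outer loop
      vertex 0.784 17.446 0.000
      vertex 0.784 8.554 15.000
      vertex 0.784 17.446 15.000
    endloop
  endfacet
  facet normal -0.7660 -0.6428 0.0000
    outer loop
      vertex 0.784 8.554 0.000
      vertex 6.500 1.742 0.000
      vertex 6.500 1.742 15.000
    endloop
  endfacet
  facet normal -0.7660 -0.6428 0.0000
    outer loop
      vertex 0.784 8.554 0.000
      vertex 6.500 1.742 15.000
      vertex 0.784 8.554 15.000
    endloop
  endfacet
  facet normal -0.1737 -0.9848 0.0000
    outer loop
      vertex 6.500 1.742 0.000
      vertex 15.257 0.197 0.000
      vertex 15.257 0.197 15.000
    endloop
  endfacet
  facet normal -0.1737 -0.9848 0.0000
    outer loop
      vertex 6.500 1.742 0.000
      vertex 15.257 0.197 15.000
      vertex 6.500 1.742 15.000
    endloop
  endfacet
  facet normal 0.5000 -0.8660 0.0000
    outer loop
      vertex 15.257 0.197 0.000
      vertex 22.959 4.644 0.000
      vertex 22.959 4.644 15.000
    endloop
  endfacet
  facet normal 0.5000 -0.8660 0.0000
    outer loop
      vertex 15.257 0.197 0.000
      vertex 22.959 4.644 15.000
      vertex 15.257 0.197 15.000
    endloop
  endfacet
  facet normal 0.9397 -0.3420 0.0000
    outer loop
      vertex 22.959 4.644 0.000
      vertex 26.000 13.000 0.000
      vertex 26.000 13.000 15.000
    endloop
  endfacet
  facet normal 0.9397 -0.3420 0.0000
    outer loop
      vertex 22.959 4.644 0.000
      vertex 26.000 13.000 15.000
      vertex 22.959 4.644 15.000
    endloop
  endfacet
endsolid part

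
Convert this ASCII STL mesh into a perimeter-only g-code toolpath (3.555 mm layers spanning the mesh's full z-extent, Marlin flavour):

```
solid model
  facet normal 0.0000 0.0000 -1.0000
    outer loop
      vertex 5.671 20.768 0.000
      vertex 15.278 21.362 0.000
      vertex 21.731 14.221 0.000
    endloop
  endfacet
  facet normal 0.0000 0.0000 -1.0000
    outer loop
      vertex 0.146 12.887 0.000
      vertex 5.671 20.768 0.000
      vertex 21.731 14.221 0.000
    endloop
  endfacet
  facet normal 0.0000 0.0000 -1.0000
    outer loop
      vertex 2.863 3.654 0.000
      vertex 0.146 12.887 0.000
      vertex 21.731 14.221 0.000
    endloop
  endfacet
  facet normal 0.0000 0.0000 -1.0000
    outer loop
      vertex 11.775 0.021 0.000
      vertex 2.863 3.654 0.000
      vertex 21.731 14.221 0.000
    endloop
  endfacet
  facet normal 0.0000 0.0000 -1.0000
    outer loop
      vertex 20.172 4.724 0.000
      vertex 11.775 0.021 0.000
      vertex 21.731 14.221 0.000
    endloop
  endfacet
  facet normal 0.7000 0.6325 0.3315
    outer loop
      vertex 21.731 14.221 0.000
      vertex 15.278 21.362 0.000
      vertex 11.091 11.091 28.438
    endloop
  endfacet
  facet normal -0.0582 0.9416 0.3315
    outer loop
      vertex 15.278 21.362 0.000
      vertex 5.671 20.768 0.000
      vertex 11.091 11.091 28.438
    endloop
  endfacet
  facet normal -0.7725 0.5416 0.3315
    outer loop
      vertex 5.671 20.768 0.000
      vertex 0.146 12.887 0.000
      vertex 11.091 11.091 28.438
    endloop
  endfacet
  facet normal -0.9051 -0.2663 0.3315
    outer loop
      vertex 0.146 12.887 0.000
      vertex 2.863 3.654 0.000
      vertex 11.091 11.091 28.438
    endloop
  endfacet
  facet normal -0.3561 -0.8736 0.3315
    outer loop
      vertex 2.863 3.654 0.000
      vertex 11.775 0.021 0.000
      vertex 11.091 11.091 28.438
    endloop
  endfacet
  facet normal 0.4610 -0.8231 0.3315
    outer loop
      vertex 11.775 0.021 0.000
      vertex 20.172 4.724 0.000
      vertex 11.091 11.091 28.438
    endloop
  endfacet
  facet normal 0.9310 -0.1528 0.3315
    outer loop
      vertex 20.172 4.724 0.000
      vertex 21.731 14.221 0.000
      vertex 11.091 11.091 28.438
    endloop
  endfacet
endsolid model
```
; perimeter-only toolpath
G21 ; units = mm
G90 ; absolute positioning
G28 ; home
; layer 1
G0 Z3.555
G0 X20.401 Y13.830
G1 X14.755 Y20.078
G1 X6.349 Y19.558
G1 X1.514 Y12.662
G1 X3.891 Y4.584
G1 X11.689 Y1.405
G1 X19.037 Y5.520
G1 X20.401 Y13.830
; layer 2
G0 Z7.109
G0 X19.071 Y13.438
G1 X14.231 Y18.794
G1 X7.026 Y18.349
G1 X2.882 Y12.438
G1 X4.920 Y5.513
G1 X11.604 Y2.788
G1 X17.902 Y6.316
G1 X19.071 Y13.438
; layer 3
G0 Z10.664
G0 X17.741 Y13.047
G1 X13.708 Y17.510
G1 X7.704 Y17.139
G1 X4.250 Y12.213
G1 X5.948 Y6.443
G1 X11.518 Y4.172
G1 X16.767 Y7.112
G1 X17.741 Y13.047
; layer 4
G0 Z14.219
G0 X16.411 Y12.656
G1 X13.184 Y16.226
G1 X8.381 Y15.930
G1 X5.619 Y11.989
G1 X6.977 Y7.372
G1 X11.433 Y5.556
G1 X15.631 Y7.907
G1 X16.411 Y12.656
; layer 5
G0 Z17.774
G0 X15.081 Y12.265
G1 X12.661 Y14.943
G1 X9.059 Y14.720
G1 X6.987 Y11.764
G1 X8.005 Y8.302
G1 X11.348 Y6.940
G1 X14.496 Y8.703
G1 X15.081 Y12.265
; layer 6
G0 Z21.328
G0 X13.751 Y11.873
G1 X12.138 Y13.659
G1 X9.736 Y13.510
G1 X8.355 Y11.540
G1 X9.034 Y9.232
G1 X11.262 Y8.323
G1 X13.361 Y9.499
G1 X13.751 Y11.873
; layer 7
G0 Z24.883
G0 X12.421 Y11.482
G1 X11.614 Y12.375
G1 X10.414 Y12.301
G1 X9.723 Y11.316
G1 X10.062 Y10.161
G1 X11.177 Y9.707
G1 X12.226 Y10.295
G1 X12.421 Y11.482
M2 ; end

The solid is a regular 7-sided pyramid, base circumscribed radius ≈ 11.1 mm, apex at z ≈ 28.4 mm. Slicing at Δz = 3.555 mm — 8 equal slices spanning the solid's height, so layer i sits at z = i·h/8 — gives 7 non-empty perimeters. Each is a 7-segment closed polygon; G0 lifts to the layer z and rapids to the start vertex, then G1 traces the edges. The cross-section shrinks linearly with z (the slice at the apex is degenerate and omitted).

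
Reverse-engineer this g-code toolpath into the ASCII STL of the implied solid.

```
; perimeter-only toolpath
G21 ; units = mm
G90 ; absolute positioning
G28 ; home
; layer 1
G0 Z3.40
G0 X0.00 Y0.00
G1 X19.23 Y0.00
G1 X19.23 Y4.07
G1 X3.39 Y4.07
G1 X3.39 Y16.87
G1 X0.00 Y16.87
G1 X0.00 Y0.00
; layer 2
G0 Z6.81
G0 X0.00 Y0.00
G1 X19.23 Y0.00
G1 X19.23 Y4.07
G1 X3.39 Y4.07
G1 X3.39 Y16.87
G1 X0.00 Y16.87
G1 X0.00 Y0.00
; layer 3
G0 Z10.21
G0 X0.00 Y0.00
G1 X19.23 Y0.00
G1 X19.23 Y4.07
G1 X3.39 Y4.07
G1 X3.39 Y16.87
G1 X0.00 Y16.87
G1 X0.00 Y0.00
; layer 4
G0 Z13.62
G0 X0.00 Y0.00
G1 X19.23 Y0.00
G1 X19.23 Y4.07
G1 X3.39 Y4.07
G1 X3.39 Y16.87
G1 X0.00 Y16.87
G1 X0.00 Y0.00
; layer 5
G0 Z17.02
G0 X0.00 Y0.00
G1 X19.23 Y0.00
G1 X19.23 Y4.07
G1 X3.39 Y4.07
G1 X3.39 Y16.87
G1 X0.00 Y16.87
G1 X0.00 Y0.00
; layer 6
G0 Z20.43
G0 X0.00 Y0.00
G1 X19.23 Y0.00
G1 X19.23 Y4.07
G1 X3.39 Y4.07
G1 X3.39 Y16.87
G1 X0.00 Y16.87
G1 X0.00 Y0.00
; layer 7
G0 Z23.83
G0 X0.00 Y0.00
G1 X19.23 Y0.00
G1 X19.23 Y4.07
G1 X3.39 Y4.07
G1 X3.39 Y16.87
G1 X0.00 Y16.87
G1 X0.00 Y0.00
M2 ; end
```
solid part
  facet normal 0.0000 0.0000 -1.0000
    outer loop
      vertex 19.23 4.07 0.00
      vertex 19.23 0.00 0.00
      vertex 0.00 0.00 0.00
    endloop
  endfacet
  facet normal 0.0000 0.0000 -1.0000
    outer loop
      vertex 3.39 4.07 0.00
      vertex 19.23 4.07 0.00
      vertex 0.00 0.00 0.00
    endloop
  endfacet
  facet normal 0.0000 0.0000 -1.0000
    outer loop
      vertex 3.39 16.87 0.00
      vertex 3.39 4.07 0.00
      vertex 0.00 0.00 0.00
    endloop
  endfacet
  facet normal 0.0000 0.0000 -1.0000
    outer loop
      vertex 0.00 16.87 0.00
      vertex 3.39 16.87 0.00
      vertex 0.00 0.00 0.00
    endloop
  endfacet
  facet normal 0.0000 0.0000 1.0000
    outer loop
      vertex 0.00 0.00 23.83
      vertex 19.23 0.00 23.83
      vertex 19.23 4.07 23.83
    endloop
  endfacet
  facet normal 0.0000 0.0000 1.0000
    outer loop
      vertex 0.00 0.00 23.83
      vertex 19.23 4.07 23.83
      vertex 3.39 4.07 23.83
    endloop
  endfacet
  facet normal 0.0000 0.0000 1.0000
    outer loop
      vertex 0.00 0.00 23.83
      vertex 3.39 4.07 23.83
      vertex 3.39 16.87 23.83
    endloop
  endfacet
  facet normal 0.0000 0.0000 1.0000
    outer loop
      vertex 0.00 0.00 23.83
      vertex 3.39 16.87 23.83
      vertex 0.00 16.87 23.83
    endloop
  endfacet
  facet normal 0.0000 -1.0000 0.0000
    outer loop
      vertex 0.00 0.00 0.00
      vertex 19.23 0.00 0.00
      vertex 19.23 0.00 23.83
    endloop
  endfacet
  facet normal 0.0000 -1.0000 0.0000
    outer loop
      vertex 0.00 0.00 0.00
      vertex 19.23 0.00 23.83
      vertex 0.00 0.00 23.83
    endloop
  endfacet
  facet normal 1.0000 0.0000 0.0000
    outer loop
      vertex 19.23 0.00 0.00
      vertex 19.23 4.07 0.00
      vertex 19.23 4.07 23.83
    endloop
  endfacet
  facet normal 1.0000 0.0000 0.0000
    outer loop
      vertex 19.23 0.00 0.00
      vertex 19.23 4.07 23.83
      vertex 19.23 0.00 23.83
    endloop
  endfacet
  facet normal 0.0000 1.0000 0.0000
    outer loop
      vertex 19.23 4.07 0.00
      vertex 3.39 4.07 0.00
      vertex 3.39 4.07 23.83
    endloop
  endfacet
  facet normal 0.0000 1.0000 0.0000
    outer loop
      vertex 19.23 4.07 0.00
      vertex 3.39 4.07 23.83
      vertex 19.23 4.07 23.83
    endloop
  endfacet
  facet normal 1.0000 0.0000 0.0000
    outer loop
      vertex 3.39 4.07 0.00
      vertex 3.39 16.87 0.00
      vertex 3.39 16.87 23.83
    endloop
  endfacet
  facet normal 1.0000 0.0000 0.0000
    outer loop
      vertex 3.39 4.07 0.00
      vertex 3.39 16.87 23.83
      vertex 3.39 4.07 23.83
    endloop
  endfacet
  facet normal 0.0000 1.0000 0.0000
    outer loop
      vertex 3.39 16.87 0.00
      vertex 0.00 16.87 0.00
      vertex 0.00 16.87 23.83
    endloop
  endfacet
  facet normal 0.0000 1.0000 0.0000
    outer loop
      vertex 3.39 16.87 0.00
      vertex 0.00 16.87 23.83
      vertex 3.39 16.87 23.83
    endloop
  endfacet
  facet normal -1.0000 0.0000 0.0000
    outer loop
      vertex 0.00 16.87 0.00
      vertex 0.00 0.00 0.00
      vertex 0.00 0.00 23.83
    endloop
  endfacet
  facet normal -1.0000 0.0000 0.0000
    outer loop
      vertex 0.00 16.87 0.00
      vertex 0.00 0.00 23.83
      vertex 0.00 16.87 23.83
    endloop
  endfacet
endsolid part

The G0 Z moves step by Δz≈3.40 mm. Every layer's G1 loop is the same polygon, so the solid is a straight extrusion of it from z=0 to z≈23.8. Closing with flat bottom and top caps and triangulating gives 20 facets — an L-shaped prism: outer 19.2 × 16.9 mm, arm thicknesses ≈ 4.07 mm (horizontal) and 3.39 mm (vertical), extruded 23.8 mm in z.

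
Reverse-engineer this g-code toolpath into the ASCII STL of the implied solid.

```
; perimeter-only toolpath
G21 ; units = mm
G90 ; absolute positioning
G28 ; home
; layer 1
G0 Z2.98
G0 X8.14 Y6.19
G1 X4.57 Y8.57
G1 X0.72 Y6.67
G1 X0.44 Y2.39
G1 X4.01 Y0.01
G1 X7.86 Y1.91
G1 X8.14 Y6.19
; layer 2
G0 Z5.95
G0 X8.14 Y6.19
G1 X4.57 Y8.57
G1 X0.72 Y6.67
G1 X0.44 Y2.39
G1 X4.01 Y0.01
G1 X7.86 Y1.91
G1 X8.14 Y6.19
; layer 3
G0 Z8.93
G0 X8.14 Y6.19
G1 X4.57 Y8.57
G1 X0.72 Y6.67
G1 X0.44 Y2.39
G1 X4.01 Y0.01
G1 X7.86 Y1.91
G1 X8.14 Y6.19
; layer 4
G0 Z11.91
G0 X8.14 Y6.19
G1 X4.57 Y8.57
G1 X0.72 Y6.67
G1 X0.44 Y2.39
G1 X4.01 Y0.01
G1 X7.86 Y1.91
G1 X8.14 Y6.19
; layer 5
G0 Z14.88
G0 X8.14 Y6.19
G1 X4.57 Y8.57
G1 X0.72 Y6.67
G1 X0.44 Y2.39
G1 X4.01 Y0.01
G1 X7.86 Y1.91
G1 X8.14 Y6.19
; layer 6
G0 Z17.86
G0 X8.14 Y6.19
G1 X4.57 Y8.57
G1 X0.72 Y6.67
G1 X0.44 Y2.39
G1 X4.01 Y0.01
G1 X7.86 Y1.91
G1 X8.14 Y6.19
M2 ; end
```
solid part
  facet normal 0.0000 0.0000 -1.0000
    outer loop
      vertex 0.72 6.67 0.00
      vertex 4.57 8.57 0.00
      vertex 8.14 6.19 0.00
    endloop
  endfacet
  facet normal 0.0000 0.0000 -1.0000
    outer loop
      vertex 0.44 2.39 0.00
      vertex 0.72 6.67 0.00
      vertex 8.14 6.19 0.00
    endloop
  endfacet
  facet normal 0.0000 0.0000 -1.0000
    outer loop
      vertex 4.01 0.01 0.00
      vertex 0.44 2.39 0.00
      vertex 8.14 6.19 0.00
    endloop
  endfacet
  facet normal 0.0000 0.0000 -1.0000
    outer loop
      vertex 7.86 1.91 0.00
      vertex 4.01 0.01 0.00
      vertex 8.14 6.19 0.00
    endloop
  endfacet
  facet normal 0.0000 0.0000 1.0000
    outer loop
      vertex 8.14 6.19 17.86
      vertex 4.57 8.57 17.86
      vertex 0.72 6.67 17.86
    endloop
  endfacet
  facet normal 0.0000 0.0000 1.0000
    outer loop
      vertex 8.14 6.19 17.86
      vertex 0.72 6.67 17.86
      vertex 0.44 2.39 17.86
    endloop
  endfacet
  facet normal 0.0000 0.0000 1.0000
    outer loop
      vertex 8.14 6.19 17.86
      vertex 0.44 2.39 17.86
      vertex 4.01 0.01 17.86
    endloop
  endfacet
  facet normal 0.0000 0.0000 1.0000
    outer loop
      vertex 8.14 6.19 17.86
      vertex 4.01 0.01 17.86
      vertex 7.86 1.91 17.86
    endloop
  endfacet
  facet normal 0.5547 0.8321 0.0000
    outer loop
      vertex 8.14 6.19 0.00
      vertex 4.57 8.57 0.00
      vertex 4.57 8.57 17.86
    endloop
  endfacet
  facet normal 0.5547 0.8321 0.0000
    outer loop
      vertex 8.14 6.19 0.00
      vertex 4.57 8.57 17.86
      vertex 8.14 6.19 17.86
    endloop
  endfacet
  facet normal -0.4425 0.8967 0.0000
    outer loop
      vertex 4.57 8.57 0.00
      vertex 0.72 6.67 0.00
      vertex 0.72 6.67 17.86
    endloop
  endfacet
  facet normal -0.4425 0.8967 0.0000
    outer loop
      vertex 4.57 8.57 0.00
      vertex 0.72 6.67 17.86
      vertex 4.57 8.57 17.86
    endloop
  endfacet
  facet normal -0.9979 0.0653 0.0000
    outer loop
      vertex 0.72 6.67 0.00
      vertex 0.44 2.39 0.00
      vertex 0.44 2.39 17.86
    endloop
  endfacet
  facet normal -0.9979 0.0653 0.0000
    outer loop
      vertex 0.72 6.67 0.00
      vertex 0.44 2.39 17.86
      vertex 0.72 6.67 17.86
    endloop
  endfacet
  facet normal -0.5547 -0.8321 0.0000
    outer loop
      vertex 0.44 2.39 0.00
      vertex 4.01 0.01 0.00
      vertex 4.01 0.01 17.86
    endloop
  endfacet
  facet normal -0.5547 -0.8321 0.0000
    outer loop
      vertex 0.44 2.39 0.00
      vertex 4.01 0.01 17.86
      vertex 0.44 2.39 17.86
    endloop
  endfacet
  facet normal 0.4425 -0.8967 0.0000
    outer loop
      vertex 4.01 0.01 0.00
      vertex 7.86 1.91 0.00
      vertex 7.86 1.91 17.86
    endloop
  endfacet
  facet normal 0.4425 -0.8967 0.0000
    outer loop
      vertex 4.01 0.01 0.00
      vertex 7.86 1.91 17.86
      vertex 4.01 0.01 17.86
    endloop
  endfacet
  facet normal 0.9979 -0.0653 0.0000
    outer loop
      vertex 7.86 1.91 0.00
      vertex 8.14 6.19 0.00
      vertex 8.14 6.19 17.86
    endloop
  endfacet
  facet normal 0.9979 -0.0653 0.0000
    outer loop
      vertex 7.86 1.91 0.00
      vertex 8.14 6.19 17.86
      vertex 7.86 1.91 17.86
    endloop
  endfacet
endsolid part

The G0 Z moves step by Δz≈2.98 mm. Every layer's G1 loop is the same polygon, so the solid is a straight extrusion of it from z=0 to z≈17.9. Closing with flat bottom and top caps and triangulating gives 20 facets — a regular 6-sided prism (a cylinder approximated with 6 flat sides), circumscribed radius ≈ 4.29 mm, height ≈ 17.9 mm.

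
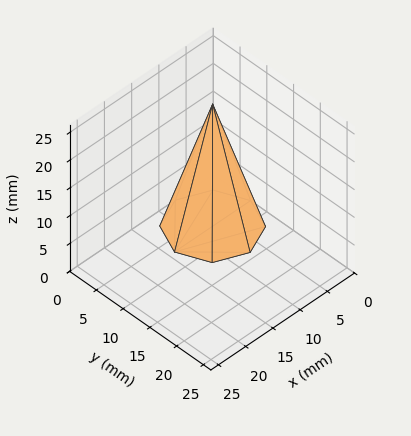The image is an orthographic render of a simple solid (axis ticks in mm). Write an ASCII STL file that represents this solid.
Reading the render: the shape is a regular 8-sided pyramid, base circumscribed radius ≈ 7 mm, apex at z ≈ 22 mm (dimensions read to the nearest mm from the axis ticks). For the STL, each face is triangulated and given an outward normal.

solid part
  facet normal 0.0000 0.0000 -1.0000
    outer loop
      vertex 7.0 14.0 0.0
      vertex 11.9 11.9 0.0
      vertex 14.0 7.0 0.0
    endloop
  endfacet
  facet normal 0.0000 0.0000 -1.0000
    outer loop
      vertex 2.1 11.9 0.0
      vertex 7.0 14.0 0.0
      vertex 14.0 7.0 0.0
    endloop
  endfacet
  facet normal 0.0000 0.0000 -1.0000
    outer loop
      vertex 0.0 7.0 0.0
      vertex 2.1 11.9 0.0
      vertex 14.0 7.0 0.0
    endloop
  endfacet
  facet normal 0.0000 0.0000 -1.0000
    outer loop
      vertex 2.1 2.1 0.0
      vertex 0.0 7.0 0.0
      vertex 14.0 7.0 0.0
    endloop
  endfacet
  facet normal 0.0000 0.0000 -1.0000
    outer loop
      vertex 7.0 0.0 0.0
      vertex 2.1 2.1 0.0
      vertex 14.0 7.0 0.0
    endloop
  endfacet
  facet normal 0.0000 0.0000 -1.0000
    outer loop
      vertex 11.9 2.1 0.0
      vertex 7.0 0.0 0.0
      vertex 14.0 7.0 0.0
    endloop
  endfacet
  facet normal 0.8822 0.3781 0.2807
    outer loop
      vertex 14.0 7.0 0.0
      vertex 11.9 11.9 0.0
      vertex 7.0 7.0 22.0
    endloop
  endfacet
  facet normal 0.3781 0.8822 0.2807
    outer loop
      vertex 11.9 11.9 0.0
      vertex 7.0 14.0 0.0
      vertex 7.0 7.0 22.0
    endloop
  endfacet
  facet normal -0.3781 0.8822 0.2807
    outer loop
      vertex 7.0 14.0 0.0
      vertex 2.1 11.9 0.0
      vertex 7.0 7.0 22.0
    endloop
  endfacet
  facet normal -0.8822 0.3781 0.2807
    outer loop
      vertex 2.1 11.9 0.0
      vertex 0.0 7.0 0.0
      vertex 7.0 7.0 22.0
    endloop
  endfacet
  facet normal -0.8822 -0.3781 0.2807
    outer loop
      vertex 0.0 7.0 0.0
      vertex 2.1 2.1 0.0
      vertex 7.0 7.0 22.0
    endloop
  endfacet
  facet normal -0.3781 -0.8822 0.2807
    outer loop
      vertex 2.1 2.1 0.0
      vertex 7.0 0.0 0.0
      vertex 7.0 7.0 22.0
    endloop
  endfacet
  facet normal 0.3781 -0.8822 0.2807
    outer loop
      vertex 7.0 0.0 0.0
      vertex 11.9 2.1 0.0
      vertex 7.0 7.0 22.0
    endloop
  endfacet
  facet normal 0.8822 -0.3781 0.2807
    outer loop
      vertex 11.9 2.1 0.0
      vertex 14.0 7.0 0.0
      vertex 7.0 7.0 22.0
    endloop
  endfacet
endsolid part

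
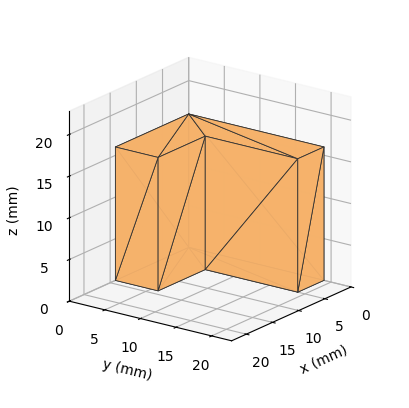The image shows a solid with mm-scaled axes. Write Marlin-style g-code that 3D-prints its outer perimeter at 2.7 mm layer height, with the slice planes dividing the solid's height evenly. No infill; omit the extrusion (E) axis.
Reading the render: the shape is an L-shaped prism: outer 14 × 19 mm, arm thicknesses ≈ 6 mm (horizontal) and 5 mm (vertical), extruded 16 mm in z (dimensions read to the nearest mm from the axis ticks). For the g-code, the solid's height is divided into equal slices at the stated Δz and each level perimeter traced with G1 moves after a G0 lift.

; perimeter-only toolpath
G21 ; units = mm
G90 ; absolute positioning
G28 ; home
; layer 1
G0 Z2.7
G0 X0.0 Y0.0
G1 X14.0 Y0.0
G1 X14.0 Y6.0
G1 X5.0 Y6.0
G1 X5.0 Y19.0
G1 X0.0 Y19.0
G1 X0.0 Y0.0
; layer 2
G0 Z5.3
G0 X0.0 Y0.0
G1 X14.0 Y0.0
G1 X14.0 Y6.0
G1 X5.0 Y6.0
G1 X5.0 Y19.0
G1 X0.0 Y19.0
G1 X0.0 Y0.0
; layer 3
G0 Z8.0
G0 X0.0 Y0.0
G1 X14.0 Y0.0
G1 X14.0 Y6.0
G1 X5.0 Y6.0
G1 X5.0 Y19.0
G1 X0.0 Y19.0
G1 X0.0 Y0.0
; layer 4
G0 Z10.7
G0 X0.0 Y0.0
G1 X14.0 Y0.0
G1 X14.0 Y6.0
G1 X5.0 Y6.0
G1 X5.0 Y19.0
G1 X0.0 Y19.0
G1 X0.0 Y0.0
; layer 5
G0 Z13.3
G0 X0.0 Y0.0
G1 X14.0 Y0.0
G1 X14.0 Y6.0
G1 X5.0 Y6.0
G1 X5.0 Y19.0
G1 X0.0 Y19.0
G1 X0.0 Y0.0
; layer 6
G0 Z16.0
G0 X0.0 Y0.0
G1 X14.0 Y0.0
G1 X14.0 Y6.0
G1 X5.0 Y6.0
G1 X5.0 Y19.0
G1 X0.0 Y19.0
G1 X0.0 Y0.0
M2 ; end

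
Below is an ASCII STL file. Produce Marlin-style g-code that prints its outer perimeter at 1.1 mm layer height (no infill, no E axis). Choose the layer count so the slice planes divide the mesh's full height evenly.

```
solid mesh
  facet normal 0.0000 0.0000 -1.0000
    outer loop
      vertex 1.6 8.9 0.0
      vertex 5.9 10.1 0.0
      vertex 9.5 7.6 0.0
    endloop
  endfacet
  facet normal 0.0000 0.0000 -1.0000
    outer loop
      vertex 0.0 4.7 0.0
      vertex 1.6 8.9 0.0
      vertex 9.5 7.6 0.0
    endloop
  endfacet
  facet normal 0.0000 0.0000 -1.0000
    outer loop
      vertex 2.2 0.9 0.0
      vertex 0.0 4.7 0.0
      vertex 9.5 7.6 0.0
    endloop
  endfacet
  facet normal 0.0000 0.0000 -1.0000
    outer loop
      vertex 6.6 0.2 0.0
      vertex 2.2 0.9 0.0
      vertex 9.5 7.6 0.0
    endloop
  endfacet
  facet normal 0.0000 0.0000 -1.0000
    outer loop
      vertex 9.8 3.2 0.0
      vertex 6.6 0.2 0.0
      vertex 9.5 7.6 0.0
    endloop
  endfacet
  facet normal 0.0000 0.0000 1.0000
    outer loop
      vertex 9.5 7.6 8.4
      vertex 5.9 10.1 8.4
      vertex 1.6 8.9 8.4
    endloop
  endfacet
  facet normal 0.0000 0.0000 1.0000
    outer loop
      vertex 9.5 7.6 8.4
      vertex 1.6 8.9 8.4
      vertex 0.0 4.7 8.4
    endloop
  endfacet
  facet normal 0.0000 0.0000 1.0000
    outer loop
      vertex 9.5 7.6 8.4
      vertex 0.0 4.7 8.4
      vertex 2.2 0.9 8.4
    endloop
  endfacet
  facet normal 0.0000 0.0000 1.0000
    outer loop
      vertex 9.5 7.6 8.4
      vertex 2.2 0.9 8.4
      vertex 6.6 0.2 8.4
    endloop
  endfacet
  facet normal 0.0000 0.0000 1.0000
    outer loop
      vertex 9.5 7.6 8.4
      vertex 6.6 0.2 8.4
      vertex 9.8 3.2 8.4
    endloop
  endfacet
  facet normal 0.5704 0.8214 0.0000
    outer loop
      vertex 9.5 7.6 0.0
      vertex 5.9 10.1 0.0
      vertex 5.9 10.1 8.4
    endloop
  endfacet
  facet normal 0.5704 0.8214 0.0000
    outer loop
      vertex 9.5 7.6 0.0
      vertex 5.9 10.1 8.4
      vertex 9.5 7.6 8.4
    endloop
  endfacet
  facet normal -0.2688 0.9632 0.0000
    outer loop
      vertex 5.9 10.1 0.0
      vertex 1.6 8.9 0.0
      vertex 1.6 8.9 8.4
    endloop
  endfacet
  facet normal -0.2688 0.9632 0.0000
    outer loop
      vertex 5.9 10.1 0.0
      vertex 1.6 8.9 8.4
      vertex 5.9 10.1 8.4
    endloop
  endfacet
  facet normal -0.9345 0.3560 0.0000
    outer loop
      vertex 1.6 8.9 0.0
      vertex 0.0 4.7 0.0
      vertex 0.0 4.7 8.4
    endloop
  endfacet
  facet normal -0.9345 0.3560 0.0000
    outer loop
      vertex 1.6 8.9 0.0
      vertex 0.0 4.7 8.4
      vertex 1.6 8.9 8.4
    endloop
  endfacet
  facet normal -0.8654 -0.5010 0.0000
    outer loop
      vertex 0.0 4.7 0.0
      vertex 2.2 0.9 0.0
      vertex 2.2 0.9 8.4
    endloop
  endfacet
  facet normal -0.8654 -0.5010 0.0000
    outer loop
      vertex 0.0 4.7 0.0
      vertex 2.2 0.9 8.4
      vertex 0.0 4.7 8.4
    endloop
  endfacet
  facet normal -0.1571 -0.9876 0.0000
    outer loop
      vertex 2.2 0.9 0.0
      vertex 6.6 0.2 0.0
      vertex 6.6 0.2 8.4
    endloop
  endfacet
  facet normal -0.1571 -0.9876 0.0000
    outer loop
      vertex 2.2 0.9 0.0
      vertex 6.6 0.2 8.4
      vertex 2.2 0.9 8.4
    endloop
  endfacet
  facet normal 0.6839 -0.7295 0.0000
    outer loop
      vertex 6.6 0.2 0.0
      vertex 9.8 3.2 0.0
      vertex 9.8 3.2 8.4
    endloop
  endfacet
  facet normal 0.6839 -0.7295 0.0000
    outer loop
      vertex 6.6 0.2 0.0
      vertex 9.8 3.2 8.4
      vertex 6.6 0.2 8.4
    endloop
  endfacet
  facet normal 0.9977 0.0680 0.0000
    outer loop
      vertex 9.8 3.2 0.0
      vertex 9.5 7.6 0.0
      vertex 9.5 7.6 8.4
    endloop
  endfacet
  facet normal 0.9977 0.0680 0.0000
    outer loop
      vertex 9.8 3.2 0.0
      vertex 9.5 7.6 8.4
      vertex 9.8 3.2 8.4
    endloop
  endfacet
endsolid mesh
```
; perimeter-only toolpath
G21 ; units = mm
G90 ; absolute positioning
G28 ; home
; layer 1
G0 Z1.1
G0 X9.5 Y7.6
G1 X5.9 Y10.1
G1 X1.6 Y8.9
G1 X0.0 Y4.7
G1 X2.2 Y0.9
G1 X6.6 Y0.2
G1 X9.8 Y3.2
G1 X9.5 Y7.6
; layer 2
G0 Z2.1
G0 X9.5 Y7.6
G1 X5.9 Y10.1
G1 X1.6 Y8.9
G1 X0.0 Y4.7
G1 X2.2 Y0.9
G1 X6.6 Y0.2
G1 X9.8 Y3.2
G1 X9.5 Y7.6
; layer 3
G0 Z3.2
G0 X9.5 Y7.6
G1 X5.9 Y10.1
G1 X1.6 Y8.9
G1 X0.0 Y4.7
G1 X2.2 Y0.9
G1 X6.6 Y0.2
G1 X9.8 Y3.2
G1 X9.5 Y7.6
; layer 4
G0 Z4.2
G0 X9.5 Y7.6
G1 X5.9 Y10.1
G1 X1.6 Y8.9
G1 X0.0 Y4.7
G1 X2.2 Y0.9
G1 X6.6 Y0.2
G1 X9.8 Y3.2
G1 X9.5 Y7.6
; layer 5
G0 Z5.2
G0 X9.5 Y7.6
G1 X5.9 Y10.1
G1 X1.6 Y8.9
G1 X0.0 Y4.7
G1 X2.2 Y0.9
G1 X6.6 Y0.2
G1 X9.8 Y3.2
G1 X9.5 Y7.6
; layer 6
G0 Z6.3
G0 X9.5 Y7.6
G1 X5.9 Y10.1
G1 X1.6 Y8.9
G1 X0.0 Y4.7
G1 X2.2 Y0.9
G1 X6.6 Y0.2
G1 X9.8 Y3.2
G1 X9.5 Y7.6
; layer 7
G0 Z7.4
G0 X9.5 Y7.6
G1 X5.9 Y10.1
G1 X1.6 Y8.9
G1 X0.0 Y4.7
G1 X2.2 Y0.9
G1 X6.6 Y0.2
G1 X9.8 Y3.2
G1 X9.5 Y7.6
; layer 8
G0 Z8.4
G0 X9.5 Y7.6
G1 X5.9 Y10.1
G1 X1.6 Y8.9
G1 X0.0 Y4.7
G1 X2.2 Y0.9
G1 X6.6 Y0.2
G1 X9.8 Y3.2
G1 X9.5 Y7.6
M2 ; end

The solid is a regular 7-sided prism (a cylinder approximated with 7 flat sides), circumscribed radius ≈ 5.1 mm, height ≈ 8.4 mm. Slicing at Δz = 1.1 mm — 8 equal slices spanning the solid's height, so layer i sits at z = i·h/8 — gives 8 non-empty perimeters. Each is a 7-segment closed polygon; G0 lifts to the layer z and rapids to the start vertex, then G1 traces the edges.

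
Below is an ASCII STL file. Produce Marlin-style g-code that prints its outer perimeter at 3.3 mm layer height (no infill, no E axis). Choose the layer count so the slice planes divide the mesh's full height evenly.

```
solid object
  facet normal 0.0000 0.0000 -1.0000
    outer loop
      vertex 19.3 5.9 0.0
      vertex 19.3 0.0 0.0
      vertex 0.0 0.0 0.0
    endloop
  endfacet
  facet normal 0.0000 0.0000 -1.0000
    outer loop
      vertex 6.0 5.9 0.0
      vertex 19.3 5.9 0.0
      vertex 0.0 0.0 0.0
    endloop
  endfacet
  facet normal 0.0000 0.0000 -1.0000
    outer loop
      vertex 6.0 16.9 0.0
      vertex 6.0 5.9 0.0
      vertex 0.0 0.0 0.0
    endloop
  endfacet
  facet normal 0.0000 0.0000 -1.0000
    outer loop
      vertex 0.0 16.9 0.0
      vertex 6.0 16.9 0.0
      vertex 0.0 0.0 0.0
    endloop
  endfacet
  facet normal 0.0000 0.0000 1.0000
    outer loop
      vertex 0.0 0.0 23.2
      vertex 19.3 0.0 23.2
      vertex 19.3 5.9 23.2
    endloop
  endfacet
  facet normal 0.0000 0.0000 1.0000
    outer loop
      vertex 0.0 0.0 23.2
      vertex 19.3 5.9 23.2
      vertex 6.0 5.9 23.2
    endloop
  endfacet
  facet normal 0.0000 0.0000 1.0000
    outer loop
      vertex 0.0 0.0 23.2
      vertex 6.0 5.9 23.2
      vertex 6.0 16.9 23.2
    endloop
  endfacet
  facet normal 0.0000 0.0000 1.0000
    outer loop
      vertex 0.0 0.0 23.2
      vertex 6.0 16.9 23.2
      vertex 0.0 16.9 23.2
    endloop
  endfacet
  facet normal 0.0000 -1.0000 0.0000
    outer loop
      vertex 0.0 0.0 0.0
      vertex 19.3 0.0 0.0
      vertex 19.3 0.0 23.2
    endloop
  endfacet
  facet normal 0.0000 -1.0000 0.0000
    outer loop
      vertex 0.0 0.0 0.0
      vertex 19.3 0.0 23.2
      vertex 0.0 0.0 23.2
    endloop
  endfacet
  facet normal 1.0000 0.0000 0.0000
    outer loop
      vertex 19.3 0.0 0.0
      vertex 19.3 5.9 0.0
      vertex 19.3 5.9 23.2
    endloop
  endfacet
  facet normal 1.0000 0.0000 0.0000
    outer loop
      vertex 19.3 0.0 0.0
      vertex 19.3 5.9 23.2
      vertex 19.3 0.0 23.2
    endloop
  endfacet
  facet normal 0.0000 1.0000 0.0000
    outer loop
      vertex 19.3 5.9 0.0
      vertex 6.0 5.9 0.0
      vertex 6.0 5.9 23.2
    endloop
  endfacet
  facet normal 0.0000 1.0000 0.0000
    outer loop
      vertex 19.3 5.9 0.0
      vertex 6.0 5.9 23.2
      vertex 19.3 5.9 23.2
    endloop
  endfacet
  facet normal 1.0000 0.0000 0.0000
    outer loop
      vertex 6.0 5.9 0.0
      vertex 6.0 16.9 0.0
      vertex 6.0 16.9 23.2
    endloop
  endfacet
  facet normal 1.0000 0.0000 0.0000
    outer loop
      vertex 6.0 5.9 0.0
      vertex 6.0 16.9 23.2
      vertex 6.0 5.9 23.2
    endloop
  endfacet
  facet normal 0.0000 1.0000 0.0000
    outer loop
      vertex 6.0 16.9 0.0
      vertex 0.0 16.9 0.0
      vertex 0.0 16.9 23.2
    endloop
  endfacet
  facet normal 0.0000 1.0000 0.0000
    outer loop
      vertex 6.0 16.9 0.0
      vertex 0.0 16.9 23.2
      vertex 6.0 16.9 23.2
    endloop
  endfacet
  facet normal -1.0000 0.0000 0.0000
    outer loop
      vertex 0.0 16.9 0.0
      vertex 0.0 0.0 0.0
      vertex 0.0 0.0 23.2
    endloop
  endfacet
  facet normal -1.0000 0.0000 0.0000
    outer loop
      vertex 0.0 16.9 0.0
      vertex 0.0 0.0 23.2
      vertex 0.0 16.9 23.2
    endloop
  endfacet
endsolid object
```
; perimeter-only toolpath
G21 ; units = mm
G90 ; absolute positioning
G28 ; home
; layer 1
G0 Z3.3
G0 X0.0 Y0.0
G1 X19.3 Y0.0
G1 X19.3 Y5.9
G1 X6.0 Y5.9
G1 X6.0 Y16.9
G1 X0.0 Y16.9
G1 X0.0 Y0.0
; layer 2
G0 Z6.6
G0 X0.0 Y0.0
G1 X19.3 Y0.0
G1 X19.3 Y5.9
G1 X6.0 Y5.9
G1 X6.0 Y16.9
G1 X0.0 Y16.9
G1 X0.0 Y0.0
; layer 3
G0 Z9.9
G0 X0.0 Y0.0
G1 X19.3 Y0.0
G1 X19.3 Y5.9
G1 X6.0 Y5.9
G1 X6.0 Y16.9
G1 X0.0 Y16.9
G1 X0.0 Y0.0
; layer 4
G0 Z13.3
G0 X0.0 Y0.0
G1 X19.3 Y0.0
G1 X19.3 Y5.9
G1 X6.0 Y5.9
G1 X6.0 Y16.9
G1 X0.0 Y16.9
G1 X0.0 Y0.0
; layer 5
G0 Z16.6
G0 X0.0 Y0.0
G1 X19.3 Y0.0
G1 X19.3 Y5.9
G1 X6.0 Y5.9
G1 X6.0 Y16.9
G1 X0.0 Y16.9
G1 X0.0 Y0.0
; layer 6
G0 Z19.9
G0 X0.0 Y0.0
G1 X19.3 Y0.0
G1 X19.3 Y5.9
G1 X6.0 Y5.9
G1 X6.0 Y16.9
G1 X0.0 Y16.9
G1 X0.0 Y0.0
; layer 7
G0 Z23.2
G0 X0.0 Y0.0
G1 X19.3 Y0.0
G1 X19.3 Y5.9
G1 X6.0 Y5.9
G1 X6.0 Y16.9
G1 X0.0 Y16.9
G1 X0.0 Y0.0
M2 ; end

The solid is an L-shaped prism: outer 19.3 × 16.9 mm, arm thicknesses ≈ 5.9 mm (horizontal) and 6 mm (vertical), extruded 23.2 mm in z. Slicing at Δz = 3.3 mm — 7 equal slices spanning the solid's height, so layer i sits at z = i·h/7 — gives 7 non-empty perimeters. Each is a 6-segment closed polygon; G0 lifts to the layer z and rapids to the start vertex, then G1 traces the edges.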